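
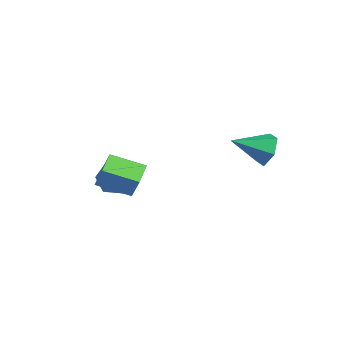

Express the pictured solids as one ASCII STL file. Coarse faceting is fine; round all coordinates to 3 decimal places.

solid 
facet normal -0.494 -0.801 0.338
outer loop
vertex 0.571 -3.267 -1.156
vertex -0.387 -2.504 -0.75
vertex -0.044 -3.397 -2.362
endloop
endfacet
facet normal 0.742 -0.592 -0.315
outer loop
vertex 0.847 -1.956 -2.97
vertex 0.571 -3.267 -1.156
vertex -0.044 -3.397 -2.362
endloop
endfacet
facet normal -0.495 -0.800 0.338
outer loop
vertex -0.044 -3.397 -2.362
vertex -0.387 -2.504 -0.75
vertex -1.001 -2.633 -1.956
endloop
endfacet
facet normal -0.452 -0.095 -0.887
outer loop
vertex -1.001 -2.633 -1.956
vertex 0.847 -1.956 -2.97
vertex -0.044 -3.397 -2.362
endloop
endfacet
facet normal 0.452 0.095 0.887
outer loop
vertex 0.571 -3.267 -1.156
vertex 0.504 -1.063 -1.358
vertex -0.387 -2.504 -0.75
endloop
endfacet
facet normal 0.742 -0.592 -0.315
outer loop
vertex 1.461 -1.827 -1.764
vertex 0.571 -3.267 -1.156
vertex 0.847 -1.956 -2.97
endloop
endfacet
facet normal 0.452 0.095 0.887
outer loop
vertex 1.461 -1.827 -1.764
vertex 0.504 -1.063 -1.358
vertex 0.571 -3.267 -1.156
endloop
endfacet
facet normal -0.742 0.592 0.315
outer loop
vertex -0.387 -2.504 -0.75
vertex 0.504 -1.063 -1.358
vertex -1.001 -2.633 -1.956
endloop
endfacet
facet normal -0.452 -0.095 -0.887
outer loop
vertex -0.111 -1.193 -2.564
vertex 0.847 -1.956 -2.97
vertex -1.001 -2.633 -1.956
endloop
endfacet
facet normal -0.742 0.592 0.315
outer loop
vertex -1.001 -2.633 -1.956
vertex 0.504 -1.063 -1.358
vertex -0.111 -1.193 -2.564
endloop
endfacet
facet normal 0.495 0.801 -0.338
outer loop
vertex -0.111 -1.193 -2.564
vertex 1.461 -1.827 -1.764
vertex 0.847 -1.956 -2.97
endloop
endfacet
facet normal 0.495 0.800 -0.339
outer loop
vertex 0.504 -1.063 -1.358
vertex 1.461 -1.827 -1.764
vertex -0.111 -1.193 -2.564
endloop
endfacet
facet normal -0.195 0.262 0.945
outer loop
vertex -2.342 -0.754 -2.783
vertex -2.618 -1.787 -2.553
vertex -1.583 -1.458 -2.431
endloop
endfacet
facet normal 0.317 0.675 0.667
outer loop
vertex -2.342 -0.754 -2.783
vertex -1.583 -1.458 -2.431
vertex -1.35 -0.764 -3.244
endloop
endfacet
facet normal 0.050 0.995 0.086
outer loop
vertex -2.342 -0.754 -2.783
vertex -1.35 -0.764 -3.244
vertex -2.243 -0.665 -3.868
endloop
endfacet
facet normal -0.626 0.780 0.007
outer loop
vertex -2.342 -0.754 -2.783
vertex -2.243 -0.665 -3.868
vertex -3.026 -1.297 -3.441
endloop
endfacet
facet normal -0.777 0.327 0.538
outer loop
vertex -2.342 -0.754 -2.783
vertex -3.026 -1.297 -3.441
vertex -2.618 -1.787 -2.553
endloop
endfacet
facet normal 0.852 0.251 0.459
outer loop
vertex -1.35 -0.764 -3.244
vertex -1.583 -1.458 -2.431
vertex -1.014 -1.803 -3.299
endloop
endfacet
facet normal 0.025 -0.416 0.909
outer loop
vertex -1.583 -1.458 -2.431
vertex -2.618 -1.787 -2.553
vertex -1.797 -2.435 -2.872
endloop
endfacet
facet normal -0.917 -0.310 0.250
outer loop
vertex -2.618 -1.787 -2.553
vertex -3.026 -1.297 -3.441
vertex -2.69 -2.336 -3.496
endloop
endfacet
facet normal -0.672 0.422 -0.608
outer loop
vertex -3.026 -1.297 -3.441
vertex -2.243 -0.665 -3.868
vertex -2.457 -1.642 -4.309
endloop
endfacet
facet normal 0.421 0.770 -0.480
outer loop
vertex -2.243 -0.665 -3.868
vertex -1.35 -0.764 -3.244
vertex -1.422 -1.313 -4.187
endloop
endfacet
facet normal 0.626 -0.780 -0.007
outer loop
vertex -1.698 -2.346 -3.957
vertex -1.014 -1.803 -3.299
vertex -1.797 -2.435 -2.872
endloop
endfacet
facet normal -0.050 -0.995 -0.086
outer loop
vertex -1.698 -2.346 -3.957
vertex -1.797 -2.435 -2.872
vertex -2.69 -2.336 -3.496
endloop
endfacet
facet normal -0.317 -0.675 -0.667
outer loop
vertex -1.698 -2.346 -3.957
vertex -2.69 -2.336 -3.496
vertex -2.457 -1.642 -4.309
endloop
endfacet
facet normal 0.195 -0.262 -0.945
outer loop
vertex -1.698 -2.346 -3.957
vertex -2.457 -1.642 -4.309
vertex -1.422 -1.313 -4.187
endloop
endfacet
facet normal 0.777 -0.327 -0.538
outer loop
vertex -1.698 -2.346 -3.957
vertex -1.422 -1.313 -4.187
vertex -1.014 -1.803 -3.299
endloop
endfacet
facet normal 0.672 -0.422 0.608
outer loop
vertex -1.797 -2.435 -2.872
vertex -1.014 -1.803 -3.299
vertex -1.583 -1.458 -2.431
endloop
endfacet
facet normal -0.421 -0.770 0.480
outer loop
vertex -2.69 -2.336 -3.496
vertex -1.797 -2.435 -2.872
vertex -2.618 -1.787 -2.553
endloop
endfacet
facet normal -0.852 -0.251 -0.459
outer loop
vertex -2.457 -1.642 -4.309
vertex -2.69 -2.336 -3.496
vertex -3.026 -1.297 -3.441
endloop
endfacet
facet normal -0.025 0.416 -0.909
outer loop
vertex -1.422 -1.313 -4.187
vertex -2.457 -1.642 -4.309
vertex -2.243 -0.665 -3.868
endloop
endfacet
facet normal 0.917 0.310 -0.250
outer loop
vertex -1.014 -1.803 -3.299
vertex -1.422 -1.313 -4.187
vertex -1.35 -0.764 -3.244
endloop
endfacet
facet normal 0.197 0.886 -0.421
outer loop
vertex 3.417 3.409 -0.918
vertex 2.824 3.853 -0.261
vertex 3.786 3.735 -0.059
endloop
endfacet
facet normal 0.741 -0.669 -0.064
outer loop
vertex 3.417 3.409 -0.918
vertex 3.786 3.735 -0.059
vertex 2.456 2.207 0.521
endloop
endfacet
facet normal 0.197 0.886 -0.421
outer loop
vertex 3.786 3.735 -0.059
vertex 2.824 3.853 -0.261
vertex 3.193 4.179 0.598
endloop
endfacet
facet normal 0.622 -0.261 0.738
outer loop
vertex 3.786 3.735 -0.059
vertex 3.193 4.179 0.598
vertex 2.456 2.207 0.521
endloop
endfacet
facet normal 0.198 0.885 -0.421
outer loop
vertex 3.193 4.179 0.598
vertex 2.824 3.853 -0.261
vertex 2.231 4.298 0.395
endloop
endfacet
facet normal -0.202 0.037 0.979
outer loop
vertex 3.193 4.179 0.598
vertex 2.231 4.298 0.395
vertex 2.456 2.207 0.521
endloop
endfacet
facet normal 0.198 0.885 -0.421
outer loop
vertex 2.231 4.298 0.395
vertex 2.824 3.853 -0.261
vertex 1.862 3.972 -0.464
endloop
endfacet
facet normal -0.906 -0.072 0.417
outer loop
vertex 2.231 4.298 0.395
vertex 1.862 3.972 -0.464
vertex 2.456 2.207 0.521
endloop
endfacet
facet normal 0.198 0.886 -0.420
outer loop
vertex 1.862 3.972 -0.464
vertex 2.824 3.853 -0.261
vertex 2.455 3.528 -1.12
endloop
endfacet
facet normal -0.787 -0.481 -0.386
outer loop
vertex 1.862 3.972 -0.464
vertex 2.455 3.528 -1.12
vertex 2.456 2.207 0.521
endloop
endfacet
facet normal 0.198 0.886 -0.420
outer loop
vertex 2.455 3.528 -1.12
vertex 2.824 3.853 -0.261
vertex 3.417 3.409 -0.918
endloop
endfacet
facet normal 0.035 -0.778 -0.627
outer loop
vertex 2.455 3.528 -1.12
vertex 3.417 3.409 -0.918
vertex 2.456 2.207 0.521
endloop
endfacet

endsolid


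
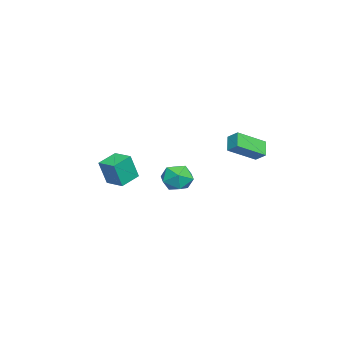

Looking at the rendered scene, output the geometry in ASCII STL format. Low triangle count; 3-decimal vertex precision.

solid 
facet normal -0.275 0.862 0.426
outer loop
vertex 2.073 0.781 0.263
vertex 2.654 0.589 1.026
vertex 3.004 1.081 0.256
endloop
endfacet
facet normal -0.296 0.911 -0.286
outer loop
vertex 2.073 0.781 0.263
vertex 3.004 1.081 0.256
vertex 2.608 0.699 -0.552
endloop
endfacet
facet normal -0.742 0.411 -0.529
outer loop
vertex 2.073 0.781 0.263
vertex 2.608 0.699 -0.552
vertex 2.013 -0.028 -0.282
endloop
endfacet
facet normal -0.998 0.052 0.032
outer loop
vertex 2.073 0.781 0.263
vertex 2.013 -0.028 -0.282
vertex 2.041 -0.096 0.693
endloop
endfacet
facet normal -0.709 0.331 0.623
outer loop
vertex 2.073 0.781 0.263
vertex 2.041 -0.096 0.693
vertex 2.654 0.589 1.026
endloop
endfacet
facet normal 0.357 0.765 -0.536
outer loop
vertex 2.608 0.699 -0.552
vertex 3.004 1.081 0.256
vertex 3.519 0.456 -0.293
endloop
endfacet
facet normal 0.391 0.685 0.615
outer loop
vertex 3.004 1.081 0.256
vertex 2.654 0.589 1.026
vertex 3.547 0.388 0.682
endloop
endfacet
facet normal -0.312 -0.175 0.934
outer loop
vertex 2.654 0.589 1.026
vertex 2.041 -0.096 0.693
vertex 2.952 -0.339 0.952
endloop
endfacet
facet normal -0.781 -0.625 -0.021
outer loop
vertex 2.041 -0.096 0.693
vertex 2.013 -0.028 -0.282
vertex 2.556 -0.721 0.144
endloop
endfacet
facet normal -0.368 -0.044 -0.929
outer loop
vertex 2.013 -0.028 -0.282
vertex 2.608 0.699 -0.552
vertex 2.906 -0.229 -0.626
endloop
endfacet
facet normal 0.998 -0.052 -0.032
outer loop
vertex 3.487 -0.421 0.137
vertex 3.519 0.456 -0.293
vertex 3.547 0.388 0.682
endloop
endfacet
facet normal 0.742 -0.411 0.529
outer loop
vertex 3.487 -0.421 0.137
vertex 3.547 0.388 0.682
vertex 2.952 -0.339 0.952
endloop
endfacet
facet normal 0.296 -0.911 0.286
outer loop
vertex 3.487 -0.421 0.137
vertex 2.952 -0.339 0.952
vertex 2.556 -0.721 0.144
endloop
endfacet
facet normal 0.275 -0.862 -0.426
outer loop
vertex 3.487 -0.421 0.137
vertex 2.556 -0.721 0.144
vertex 2.906 -0.229 -0.626
endloop
endfacet
facet normal 0.709 -0.331 -0.623
outer loop
vertex 3.487 -0.421 0.137
vertex 2.906 -0.229 -0.626
vertex 3.519 0.456 -0.293
endloop
endfacet
facet normal 0.781 0.625 0.021
outer loop
vertex 3.547 0.388 0.682
vertex 3.519 0.456 -0.293
vertex 3.004 1.081 0.256
endloop
endfacet
facet normal 0.368 0.044 0.929
outer loop
vertex 2.952 -0.339 0.952
vertex 3.547 0.388 0.682
vertex 2.654 0.589 1.026
endloop
endfacet
facet normal -0.357 -0.765 0.536
outer loop
vertex 2.556 -0.721 0.144
vertex 2.952 -0.339 0.952
vertex 2.041 -0.096 0.693
endloop
endfacet
facet normal -0.391 -0.685 -0.615
outer loop
vertex 2.906 -0.229 -0.626
vertex 2.556 -0.721 0.144
vertex 2.013 -0.028 -0.282
endloop
endfacet
facet normal 0.312 0.175 -0.934
outer loop
vertex 3.519 0.456 -0.293
vertex 2.906 -0.229 -0.626
vertex 2.608 0.699 -0.552
endloop
endfacet
facet normal -0.531 0.695 -0.485
outer loop
vertex -3.61 3.294 0.371
vertex -3.271 3.891 0.855
vertex -2.805 3.413 -0.34
endloop
endfacet
facet normal -0.404 -0.710 -0.576
outer loop
vertex -1.749 2.029 0.625
vertex -3.61 3.294 0.371
vertex -2.805 3.413 -0.34
endloop
endfacet
facet normal -0.531 0.695 -0.485
outer loop
vertex -2.805 3.413 -0.34
vertex -3.271 3.891 0.855
vertex -2.466 4.01 0.145
endloop
endfacet
facet normal 0.746 0.111 -0.657
outer loop
vertex -2.466 4.01 0.145
vertex -1.749 2.029 0.625
vertex -2.805 3.413 -0.34
endloop
endfacet
facet normal -0.745 -0.110 0.658
outer loop
vertex -3.61 3.294 0.371
vertex -2.215 2.507 1.82
vertex -3.271 3.891 0.855
endloop
endfacet
facet normal -0.404 -0.710 -0.577
outer loop
vertex -2.554 1.91 1.335
vertex -3.61 3.294 0.371
vertex -1.749 2.029 0.625
endloop
endfacet
facet normal -0.745 -0.111 0.657
outer loop
vertex -2.554 1.91 1.335
vertex -2.215 2.507 1.82
vertex -3.61 3.294 0.371
endloop
endfacet
facet normal 0.404 0.710 0.577
outer loop
vertex -3.271 3.891 0.855
vertex -2.215 2.507 1.82
vertex -2.466 4.01 0.145
endloop
endfacet
facet normal 0.745 0.110 -0.658
outer loop
vertex -1.41 2.626 1.109
vertex -1.749 2.029 0.625
vertex -2.466 4.01 0.145
endloop
endfacet
facet normal 0.404 0.710 0.577
outer loop
vertex -2.466 4.01 0.145
vertex -2.215 2.507 1.82
vertex -1.41 2.626 1.109
endloop
endfacet
facet normal 0.531 -0.695 0.485
outer loop
vertex -1.41 2.626 1.109
vertex -2.554 1.91 1.335
vertex -1.749 2.029 0.625
endloop
endfacet
facet normal 0.531 -0.695 0.485
outer loop
vertex -2.215 2.507 1.82
vertex -2.554 1.91 1.335
vertex -1.41 2.626 1.109
endloop
endfacet
facet normal -0.803 0.517 0.297
outer loop
vertex -1.998 -4.179 -0.108
vertex -1.316 -3.171 -0.019
vertex -2.344 -3.807 -1.688
endloop
endfacet
facet normal -0.558 -0.826 -0.072
outer loop
vertex -1.284 -4.489 -2.081
vertex -1.998 -4.179 -0.108
vertex -2.344 -3.807 -1.688
endloop
endfacet
facet normal -0.803 0.517 0.297
outer loop
vertex -2.344 -3.807 -1.688
vertex -1.316 -3.171 -0.019
vertex -1.662 -2.799 -1.6
endloop
endfacet
facet normal -0.209 0.224 -0.952
outer loop
vertex -1.662 -2.799 -1.6
vertex -1.284 -4.489 -2.081
vertex -2.344 -3.807 -1.688
endloop
endfacet
facet normal 0.208 -0.225 0.952
outer loop
vertex -1.998 -4.179 -0.108
vertex -0.256 -3.853 -0.412
vertex -1.316 -3.171 -0.019
endloop
endfacet
facet normal -0.558 -0.826 -0.072
outer loop
vertex -0.938 -4.861 -0.5
vertex -1.998 -4.179 -0.108
vertex -1.284 -4.489 -2.081
endloop
endfacet
facet normal 0.208 -0.224 0.952
outer loop
vertex -0.938 -4.861 -0.5
vertex -0.256 -3.853 -0.412
vertex -1.998 -4.179 -0.108
endloop
endfacet
facet normal 0.558 0.826 0.072
outer loop
vertex -1.316 -3.171 -0.019
vertex -0.256 -3.853 -0.412
vertex -1.662 -2.799 -1.6
endloop
endfacet
facet normal -0.208 0.225 -0.952
outer loop
vertex -0.602 -3.481 -1.992
vertex -1.284 -4.489 -2.081
vertex -1.662 -2.799 -1.6
endloop
endfacet
facet normal 0.558 0.826 0.072
outer loop
vertex -1.662 -2.799 -1.6
vertex -0.256 -3.853 -0.412
vertex -0.602 -3.481 -1.992
endloop
endfacet
facet normal 0.803 -0.517 -0.297
outer loop
vertex -0.602 -3.481 -1.992
vertex -0.938 -4.861 -0.5
vertex -1.284 -4.489 -2.081
endloop
endfacet
facet normal 0.803 -0.517 -0.297
outer loop
vertex -0.256 -3.853 -0.412
vertex -0.938 -4.861 -0.5
vertex -0.602 -3.481 -1.992
endloop
endfacet

endsolid


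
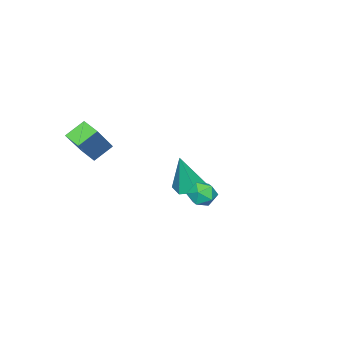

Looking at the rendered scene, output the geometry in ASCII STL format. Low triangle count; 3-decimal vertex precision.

solid 
facet normal -0.255 0.089 -0.963
outer loop
vertex -2.486 -1.341 -1.076
vertex -2.903 -2.011 -1.028
vertex -3.25 -1.319 -0.872
endloop
endfacet
facet normal 0.130 0.912 0.388
outer loop
vertex -2.486 -1.341 -1.076
vertex -3.25 -1.319 -0.872
vertex -2.397 -2.189 0.888
endloop
endfacet
facet normal -0.254 0.090 -0.963
outer loop
vertex -3.25 -1.319 -0.872
vertex -2.903 -2.011 -1.028
vertex -3.666 -1.988 -0.825
endloop
endfacet
facet normal -0.684 0.465 0.562
outer loop
vertex -3.25 -1.319 -0.872
vertex -3.666 -1.988 -0.825
vertex -2.397 -2.189 0.888
endloop
endfacet
facet normal -0.254 0.090 -0.963
outer loop
vertex -3.666 -1.988 -0.825
vertex -2.903 -2.011 -1.028
vertex -3.319 -2.681 -0.981
endloop
endfacet
facet normal -0.732 -0.476 0.487
outer loop
vertex -3.666 -1.988 -0.825
vertex -3.319 -2.681 -0.981
vertex -2.397 -2.189 0.888
endloop
endfacet
facet normal -0.254 0.090 -0.963
outer loop
vertex -3.319 -2.681 -0.981
vertex -2.903 -2.011 -1.028
vertex -2.556 -2.703 -1.184
endloop
endfacet
facet normal 0.035 -0.971 0.238
outer loop
vertex -3.319 -2.681 -0.981
vertex -2.556 -2.703 -1.184
vertex -2.397 -2.189 0.888
endloop
endfacet
facet normal -0.253 0.090 -0.963
outer loop
vertex -2.556 -2.703 -1.184
vertex -2.903 -2.011 -1.028
vertex -2.139 -2.033 -1.231
endloop
endfacet
facet normal 0.849 -0.524 0.065
outer loop
vertex -2.556 -2.703 -1.184
vertex -2.139 -2.033 -1.231
vertex -2.397 -2.189 0.888
endloop
endfacet
facet normal -0.253 0.089 -0.963
outer loop
vertex -2.139 -2.033 -1.231
vertex -2.903 -2.011 -1.028
vertex -2.486 -1.341 -1.076
endloop
endfacet
facet normal 0.897 0.419 0.140
outer loop
vertex -2.139 -2.033 -1.231
vertex -2.486 -1.341 -1.076
vertex -2.397 -2.189 0.888
endloop
endfacet
facet normal -0.726 0.360 0.586
outer loop
vertex 2.387 -3.639 4.691
vertex 2.547 -2.837 4.397
vertex 0.969 -3.935 3.116
endloop
endfacet
facet normal -0.183 -0.923 0.339
outer loop
vertex 1.753 -4.323 2.483
vertex 2.387 -3.639 4.691
vertex 0.969 -3.935 3.116
endloop
endfacet
facet normal -0.726 0.360 0.586
outer loop
vertex 0.969 -3.935 3.116
vertex 2.547 -2.837 4.397
vertex 1.129 -3.132 2.821
endloop
endfacet
facet normal -0.663 -0.138 -0.736
outer loop
vertex 1.129 -3.132 2.821
vertex 1.753 -4.323 2.483
vertex 0.969 -3.935 3.116
endloop
endfacet
facet normal 0.663 0.138 0.736
outer loop
vertex 2.387 -3.639 4.691
vertex 3.331 -3.225 3.764
vertex 2.547 -2.837 4.397
endloop
endfacet
facet normal -0.185 -0.923 0.339
outer loop
vertex 3.171 -4.028 4.059
vertex 2.387 -3.639 4.691
vertex 1.753 -4.323 2.483
endloop
endfacet
facet normal 0.662 0.139 0.736
outer loop
vertex 3.171 -4.028 4.059
vertex 3.331 -3.225 3.764
vertex 2.387 -3.639 4.691
endloop
endfacet
facet normal 0.184 0.923 -0.338
outer loop
vertex 2.547 -2.837 4.397
vertex 3.331 -3.225 3.764
vertex 1.129 -3.132 2.821
endloop
endfacet
facet normal -0.662 -0.138 -0.737
outer loop
vertex 1.913 -3.521 2.189
vertex 1.753 -4.323 2.483
vertex 1.129 -3.132 2.821
endloop
endfacet
facet normal 0.184 0.922 -0.339
outer loop
vertex 1.129 -3.132 2.821
vertex 3.331 -3.225 3.764
vertex 1.913 -3.521 2.189
endloop
endfacet
facet normal 0.726 -0.360 -0.586
outer loop
vertex 1.913 -3.521 2.189
vertex 3.171 -4.028 4.059
vertex 1.753 -4.323 2.483
endloop
endfacet
facet normal 0.726 -0.360 -0.586
outer loop
vertex 3.331 -3.225 3.764
vertex 3.171 -4.028 4.059
vertex 1.913 -3.521 2.189
endloop
endfacet
facet normal 0.270 0.158 0.950
outer loop
vertex 2.034 2.471 2.603
vertex 2.174 1.806 2.674
vertex 2.661 2.237 2.464
endloop
endfacet
facet normal 0.396 0.736 0.549
outer loop
vertex 2.034 2.471 2.603
vertex 2.661 2.237 2.464
vertex 2.37 2.7 2.054
endloop
endfacet
facet normal -0.220 0.941 0.258
outer loop
vertex 2.034 2.471 2.603
vertex 2.37 2.7 2.054
vertex 1.704 2.556 2.011
endloop
endfacet
facet normal -0.729 0.491 0.477
outer loop
vertex 2.034 2.471 2.603
vertex 1.704 2.556 2.011
vertex 1.582 2.003 2.394
endloop
endfacet
facet normal -0.426 0.007 0.905
outer loop
vertex 2.034 2.471 2.603
vertex 1.582 2.003 2.394
vertex 2.174 1.806 2.674
endloop
endfacet
facet normal 0.838 0.546 0.022
outer loop
vertex 2.37 2.7 2.054
vertex 2.661 2.237 2.464
vertex 2.718 2.177 1.786
endloop
endfacet
facet normal 0.633 -0.389 0.669
outer loop
vertex 2.661 2.237 2.464
vertex 2.174 1.806 2.674
vertex 2.596 1.624 2.169
endloop
endfacet
facet normal -0.493 -0.634 0.596
outer loop
vertex 2.174 1.806 2.674
vertex 1.582 2.003 2.394
vertex 1.93 1.48 2.126
endloop
endfacet
facet normal -0.984 0.151 -0.096
outer loop
vertex 1.582 2.003 2.394
vertex 1.704 2.556 2.011
vertex 1.639 1.943 1.716
endloop
endfacet
facet normal -0.161 0.878 -0.451
outer loop
vertex 1.704 2.556 2.011
vertex 2.37 2.7 2.054
vertex 2.126 2.374 1.506
endloop
endfacet
facet normal 0.729 -0.491 -0.477
outer loop
vertex 2.266 1.709 1.577
vertex 2.718 2.177 1.786
vertex 2.596 1.624 2.169
endloop
endfacet
facet normal 0.220 -0.941 -0.258
outer loop
vertex 2.266 1.709 1.577
vertex 2.596 1.624 2.169
vertex 1.93 1.48 2.126
endloop
endfacet
facet normal -0.396 -0.736 -0.549
outer loop
vertex 2.266 1.709 1.577
vertex 1.93 1.48 2.126
vertex 1.639 1.943 1.716
endloop
endfacet
facet normal -0.270 -0.158 -0.950
outer loop
vertex 2.266 1.709 1.577
vertex 1.639 1.943 1.716
vertex 2.126 2.374 1.506
endloop
endfacet
facet normal 0.426 -0.007 -0.905
outer loop
vertex 2.266 1.709 1.577
vertex 2.126 2.374 1.506
vertex 2.718 2.177 1.786
endloop
endfacet
facet normal 0.984 -0.151 0.096
outer loop
vertex 2.596 1.624 2.169
vertex 2.718 2.177 1.786
vertex 2.661 2.237 2.464
endloop
endfacet
facet normal 0.161 -0.878 0.451
outer loop
vertex 1.93 1.48 2.126
vertex 2.596 1.624 2.169
vertex 2.174 1.806 2.674
endloop
endfacet
facet normal -0.838 -0.546 -0.022
outer loop
vertex 1.639 1.943 1.716
vertex 1.93 1.48 2.126
vertex 1.582 2.003 2.394
endloop
endfacet
facet normal -0.633 0.389 -0.669
outer loop
vertex 2.126 2.374 1.506
vertex 1.639 1.943 1.716
vertex 1.704 2.556 2.011
endloop
endfacet
facet normal 0.493 0.634 -0.596
outer loop
vertex 2.718 2.177 1.786
vertex 2.126 2.374 1.506
vertex 2.37 2.7 2.054
endloop
endfacet

endsolid


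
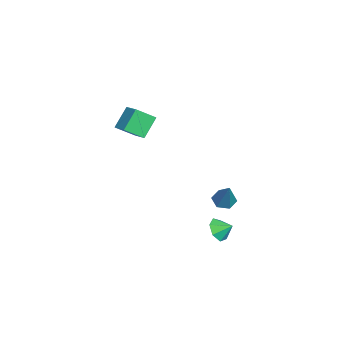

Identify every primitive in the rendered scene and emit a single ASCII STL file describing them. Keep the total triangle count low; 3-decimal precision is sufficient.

solid 
facet normal -0.521 -0.156 -0.839
outer loop
vertex -3.412 2.109 -4.965
vertex -3.997 1.75 -4.535
vertex -4.024 2.549 -4.667
endloop
endfacet
facet normal 0.539 0.833 -0.124
outer loop
vertex -3.412 2.109 -4.965
vertex -4.024 2.549 -4.667
vertex -2.863 2.09 -2.705
endloop
endfacet
facet normal -0.521 -0.156 -0.839
outer loop
vertex -4.024 2.549 -4.667
vertex -3.997 1.75 -4.535
vertex -4.609 2.19 -4.237
endloop
endfacet
facet normal -0.273 0.888 0.370
outer loop
vertex -4.024 2.549 -4.667
vertex -4.609 2.19 -4.237
vertex -2.863 2.09 -2.705
endloop
endfacet
facet normal -0.521 -0.156 -0.839
outer loop
vertex -4.609 2.19 -4.237
vertex -3.997 1.75 -4.535
vertex -4.583 1.392 -4.105
endloop
endfacet
facet normal -0.653 0.103 0.751
outer loop
vertex -4.609 2.19 -4.237
vertex -4.583 1.392 -4.105
vertex -2.863 2.09 -2.705
endloop
endfacet
facet normal -0.521 -0.156 -0.839
outer loop
vertex -4.583 1.392 -4.105
vertex -3.997 1.75 -4.535
vertex -3.971 0.952 -4.403
endloop
endfacet
facet normal -0.220 -0.738 0.638
outer loop
vertex -4.583 1.392 -4.105
vertex -3.971 0.952 -4.403
vertex -2.863 2.09 -2.705
endloop
endfacet
facet normal -0.521 -0.156 -0.839
outer loop
vertex -3.971 0.952 -4.403
vertex -3.997 1.75 -4.535
vertex -3.386 1.311 -4.833
endloop
endfacet
facet normal 0.593 -0.792 0.144
outer loop
vertex -3.971 0.952 -4.403
vertex -3.386 1.311 -4.833
vertex -2.863 2.09 -2.705
endloop
endfacet
facet normal -0.521 -0.156 -0.839
outer loop
vertex -3.386 1.311 -4.833
vertex -3.997 1.75 -4.535
vertex -3.412 2.109 -4.965
endloop
endfacet
facet normal 0.972 -0.007 -0.236
outer loop
vertex -3.386 1.311 -4.833
vertex -3.412 2.109 -4.965
vertex -2.863 2.09 -2.705
endloop
endfacet
facet normal -0.244 -0.805 -0.540
outer loop
vertex 1.722 1.671 -4.34
vertex 1.005 1.545 -3.828
vertex 1.077 2.024 -4.575
endloop
endfacet
facet normal 0.538 0.792 -0.287
outer loop
vertex 1.722 1.671 -4.34
vertex 1.077 2.024 -4.575
vertex 1.255 2.375 -3.272
endloop
endfacet
facet normal -0.243 -0.806 -0.540
outer loop
vertex 1.077 2.024 -4.575
vertex 1.005 1.545 -3.828
vertex 0.377 2.016 -4.248
endloop
endfacet
facet normal -0.124 0.962 -0.242
outer loop
vertex 1.077 2.024 -4.575
vertex 0.377 2.016 -4.248
vertex 1.255 2.375 -3.272
endloop
endfacet
facet normal -0.243 -0.806 -0.540
outer loop
vertex 0.377 2.016 -4.248
vertex 1.005 1.545 -3.828
vertex 0.15 1.654 -3.605
endloop
endfacet
facet normal -0.580 0.780 0.235
outer loop
vertex 0.377 2.016 -4.248
vertex 0.15 1.654 -3.605
vertex 1.255 2.375 -3.272
endloop
endfacet
facet normal -0.244 -0.805 -0.541
outer loop
vertex 0.15 1.654 -3.605
vertex 1.005 1.545 -3.828
vertex 0.567 1.209 -3.13
endloop
endfacet
facet normal -0.486 0.383 0.785
outer loop
vertex 0.15 1.654 -3.605
vertex 0.567 1.209 -3.13
vertex 1.255 2.375 -3.272
endloop
endfacet
facet normal -0.243 -0.806 -0.540
outer loop
vertex 0.567 1.209 -3.13
vertex 1.005 1.545 -3.828
vertex 1.313 1.018 -3.181
endloop
endfacet
facet normal 0.086 0.070 0.994
outer loop
vertex 0.567 1.209 -3.13
vertex 1.313 1.018 -3.181
vertex 1.255 2.375 -3.272
endloop
endfacet
facet normal -0.244 -0.806 -0.540
outer loop
vertex 1.313 1.018 -3.181
vertex 1.005 1.545 -3.828
vertex 1.827 1.223 -3.719
endloop
endfacet
facet normal 0.706 0.077 0.704
outer loop
vertex 1.313 1.018 -3.181
vertex 1.827 1.223 -3.719
vertex 1.255 2.375 -3.272
endloop
endfacet
facet normal -0.244 -0.806 -0.540
outer loop
vertex 1.827 1.223 -3.719
vertex 1.005 1.545 -3.828
vertex 1.722 1.671 -4.34
endloop
endfacet
facet normal 0.907 0.398 0.134
outer loop
vertex 1.827 1.223 -3.719
vertex 1.722 1.671 -4.34
vertex 1.255 2.375 -3.272
endloop
endfacet
facet normal -0.546 0.392 0.741
outer loop
vertex -1.271 -3.442 5.043
vertex -1.6 -2.271 4.182
vertex -2.346 -4.079 4.588
endloop
endfacet
facet normal 0.221 -0.786 0.578
outer loop
vertex -1.44 -4.729 3.358
vertex -1.271 -3.442 5.043
vertex -2.346 -4.079 4.588
endloop
endfacet
facet normal -0.546 0.392 0.740
outer loop
vertex -2.346 -4.079 4.588
vertex -1.6 -2.271 4.182
vertex -2.675 -2.909 3.726
endloop
endfacet
facet normal -0.808 -0.479 -0.342
outer loop
vertex -2.675 -2.909 3.726
vertex -1.44 -4.729 3.358
vertex -2.346 -4.079 4.588
endloop
endfacet
facet normal 0.808 0.479 0.342
outer loop
vertex -1.271 -3.442 5.043
vertex -0.694 -2.921 2.952
vertex -1.6 -2.271 4.182
endloop
endfacet
facet normal 0.221 -0.786 0.578
outer loop
vertex -0.365 -4.091 3.814
vertex -1.271 -3.442 5.043
vertex -1.44 -4.729 3.358
endloop
endfacet
facet normal 0.808 0.479 0.342
outer loop
vertex -0.365 -4.091 3.814
vertex -0.694 -2.921 2.952
vertex -1.271 -3.442 5.043
endloop
endfacet
facet normal -0.221 0.786 -0.578
outer loop
vertex -1.6 -2.271 4.182
vertex -0.694 -2.921 2.952
vertex -2.675 -2.909 3.726
endloop
endfacet
facet normal -0.808 -0.479 -0.343
outer loop
vertex -1.769 -3.558 2.497
vertex -1.44 -4.729 3.358
vertex -2.675 -2.909 3.726
endloop
endfacet
facet normal -0.221 0.786 -0.578
outer loop
vertex -2.675 -2.909 3.726
vertex -0.694 -2.921 2.952
vertex -1.769 -3.558 2.497
endloop
endfacet
facet normal 0.546 -0.391 -0.741
outer loop
vertex -1.769 -3.558 2.497
vertex -0.365 -4.091 3.814
vertex -1.44 -4.729 3.358
endloop
endfacet
facet normal 0.546 -0.392 -0.741
outer loop
vertex -0.694 -2.921 2.952
vertex -0.365 -4.091 3.814
vertex -1.769 -3.558 2.497
endloop
endfacet

endsolid


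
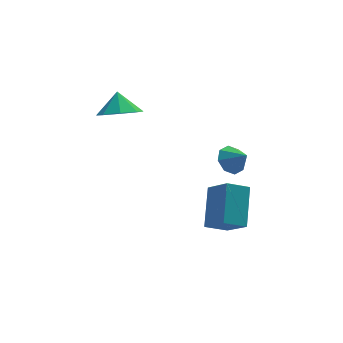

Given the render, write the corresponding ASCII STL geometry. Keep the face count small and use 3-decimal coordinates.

solid 
facet normal -0.472 0.606 -0.640
outer loop
vertex 2.13 -3.326 -0.424
vertex 1.645 -3.083 0.164
vertex 2.35 -2.839 -0.125
endloop
endfacet
facet normal 0.931 -0.342 -0.128
outer loop
vertex 2.13 -3.326 -0.424
vertex 2.35 -2.839 -0.125
vertex 2.155 -3.737 0.856
endloop
endfacet
facet normal -0.472 0.605 -0.641
outer loop
vertex 2.35 -2.839 -0.125
vertex 1.645 -3.083 0.164
vertex 2.156 -2.494 0.343
endloop
endfacet
facet normal 0.946 0.123 0.301
outer loop
vertex 2.35 -2.839 -0.125
vertex 2.156 -2.494 0.343
vertex 2.155 -3.737 0.856
endloop
endfacet
facet normal -0.473 0.605 -0.641
outer loop
vertex 2.156 -2.494 0.343
vertex 1.645 -3.083 0.164
vertex 1.663 -2.495 0.706
endloop
endfacet
facet normal 0.562 0.315 0.765
outer loop
vertex 2.156 -2.494 0.343
vertex 1.663 -2.495 0.706
vertex 2.155 -3.737 0.856
endloop
endfacet
facet normal -0.473 0.605 -0.641
outer loop
vertex 1.663 -2.495 0.706
vertex 1.645 -3.083 0.164
vertex 1.159 -2.84 0.752
endloop
endfacet
facet normal 0.007 0.123 0.992
outer loop
vertex 1.663 -2.495 0.706
vertex 1.159 -2.84 0.752
vertex 2.155 -3.737 0.856
endloop
endfacet
facet normal -0.473 0.605 -0.641
outer loop
vertex 1.159 -2.84 0.752
vertex 1.645 -3.083 0.164
vertex 0.94 -3.328 0.453
endloop
endfacet
facet normal -0.398 -0.343 0.851
outer loop
vertex 1.159 -2.84 0.752
vertex 0.94 -3.328 0.453
vertex 2.155 -3.737 0.856
endloop
endfacet
facet normal -0.473 0.605 -0.641
outer loop
vertex 0.94 -3.328 0.453
vertex 1.645 -3.083 0.164
vertex 1.134 -3.672 -0.015
endloop
endfacet
facet normal -0.412 -0.807 0.423
outer loop
vertex 0.94 -3.328 0.453
vertex 1.134 -3.672 -0.015
vertex 2.155 -3.737 0.856
endloop
endfacet
facet normal -0.473 0.605 -0.641
outer loop
vertex 1.134 -3.672 -0.015
vertex 1.645 -3.083 0.164
vertex 1.627 -3.671 -0.378
endloop
endfacet
facet normal -0.028 -0.999 -0.041
outer loop
vertex 1.134 -3.672 -0.015
vertex 1.627 -3.671 -0.378
vertex 2.155 -3.737 0.856
endloop
endfacet
facet normal -0.473 0.605 -0.640
outer loop
vertex 1.627 -3.671 -0.378
vertex 1.645 -3.083 0.164
vertex 2.13 -3.326 -0.424
endloop
endfacet
facet normal 0.528 -0.806 -0.269
outer loop
vertex 1.627 -3.671 -0.378
vertex 2.13 -3.326 -0.424
vertex 2.155 -3.737 0.856
endloop
endfacet
facet normal -0.901 -0.033 0.432
outer loop
vertex 1.384 -3.325 -1.202
vertex 0.832 -2.176 -2.266
vertex 0.777 -4.904 -2.592
endloop
endfacet
facet normal 0.332 -0.692 0.641
outer loop
vertex 1.868 -4.864 -3.114
vertex 1.384 -3.325 -1.202
vertex 0.777 -4.904 -2.592
endloop
endfacet
facet normal -0.901 -0.033 0.432
outer loop
vertex 0.777 -4.904 -2.592
vertex 0.832 -2.176 -2.266
vertex 0.225 -3.755 -3.656
endloop
endfacet
facet normal -0.277 -0.721 -0.635
outer loop
vertex 0.225 -3.755 -3.656
vertex 1.868 -4.864 -3.114
vertex 0.777 -4.904 -2.592
endloop
endfacet
facet normal 0.277 0.721 0.635
outer loop
vertex 1.384 -3.325 -1.202
vertex 1.923 -2.136 -2.788
vertex 0.832 -2.176 -2.266
endloop
endfacet
facet normal 0.332 -0.692 0.641
outer loop
vertex 2.475 -3.285 -1.724
vertex 1.384 -3.325 -1.202
vertex 1.868 -4.864 -3.114
endloop
endfacet
facet normal 0.277 0.721 0.635
outer loop
vertex 2.475 -3.285 -1.724
vertex 1.923 -2.136 -2.788
vertex 1.384 -3.325 -1.202
endloop
endfacet
facet normal -0.332 0.692 -0.641
outer loop
vertex 0.832 -2.176 -2.266
vertex 1.923 -2.136 -2.788
vertex 0.225 -3.755 -3.656
endloop
endfacet
facet normal -0.277 -0.721 -0.635
outer loop
vertex 1.316 -3.715 -4.178
vertex 1.868 -4.864 -3.114
vertex 0.225 -3.755 -3.656
endloop
endfacet
facet normal -0.332 0.692 -0.641
outer loop
vertex 0.225 -3.755 -3.656
vertex 1.923 -2.136 -2.788
vertex 1.316 -3.715 -4.178
endloop
endfacet
facet normal 0.901 0.033 -0.432
outer loop
vertex 1.316 -3.715 -4.178
vertex 2.475 -3.285 -1.724
vertex 1.868 -4.864 -3.114
endloop
endfacet
facet normal 0.901 0.033 -0.432
outer loop
vertex 1.923 -2.136 -2.788
vertex 2.475 -3.285 -1.724
vertex 1.316 -3.715 -4.178
endloop
endfacet
facet normal -0.052 -0.597 -0.801
outer loop
vertex -2.2 -1.229 2.843
vertex -2.821 -0.521 2.356
vertex -1.776 -0.688 2.412
endloop
endfacet
facet normal 0.694 0.029 0.719
outer loop
vertex -2.2 -1.229 2.843
vertex -1.776 -0.688 2.412
vertex -2.759 0.201 3.324
endloop
endfacet
facet normal -0.053 -0.597 -0.800
outer loop
vertex -1.776 -0.688 2.412
vertex -2.821 -0.521 2.356
vertex -1.964 -0.05 1.948
endloop
endfacet
facet normal 0.788 0.497 0.364
outer loop
vertex -1.776 -0.688 2.412
vertex -1.964 -0.05 1.948
vertex -2.759 0.201 3.324
endloop
endfacet
facet normal -0.053 -0.597 -0.800
outer loop
vertex -1.964 -0.05 1.948
vertex -2.821 -0.521 2.356
vertex -2.654 0.312 1.723
endloop
endfacet
facet normal 0.439 0.894 0.091
outer loop
vertex -1.964 -0.05 1.948
vertex -2.654 0.312 1.723
vertex -2.759 0.201 3.324
endloop
endfacet
facet normal -0.052 -0.598 -0.800
outer loop
vertex -2.654 0.312 1.723
vertex -2.821 -0.521 2.356
vertex -3.443 0.186 1.868
endloop
endfacet
facet normal -0.147 0.987 0.059
outer loop
vertex -2.654 0.312 1.723
vertex -3.443 0.186 1.868
vertex -2.759 0.201 3.324
endloop
endfacet
facet normal -0.051 -0.597 -0.800
outer loop
vertex -3.443 0.186 1.868
vertex -2.821 -0.521 2.356
vertex -3.867 -0.355 2.299
endloop
endfacet
facet normal -0.629 0.722 0.288
outer loop
vertex -3.443 0.186 1.868
vertex -3.867 -0.355 2.299
vertex -2.759 0.201 3.324
endloop
endfacet
facet normal -0.051 -0.598 -0.800
outer loop
vertex -3.867 -0.355 2.299
vertex -2.821 -0.521 2.356
vertex -3.679 -0.993 2.764
endloop
endfacet
facet normal -0.722 0.255 0.642
outer loop
vertex -3.867 -0.355 2.299
vertex -3.679 -0.993 2.764
vertex -2.759 0.201 3.324
endloop
endfacet
facet normal -0.052 -0.597 -0.800
outer loop
vertex -3.679 -0.993 2.764
vertex -2.821 -0.521 2.356
vertex -2.988 -1.355 2.989
endloop
endfacet
facet normal -0.373 -0.142 0.917
outer loop
vertex -3.679 -0.993 2.764
vertex -2.988 -1.355 2.989
vertex -2.759 0.201 3.324
endloop
endfacet
facet normal -0.053 -0.597 -0.801
outer loop
vertex -2.988 -1.355 2.989
vertex -2.821 -0.521 2.356
vertex -2.2 -1.229 2.843
endloop
endfacet
facet normal 0.213 -0.236 0.948
outer loop
vertex -2.988 -1.355 2.989
vertex -2.2 -1.229 2.843
vertex -2.759 0.201 3.324
endloop
endfacet

endsolid


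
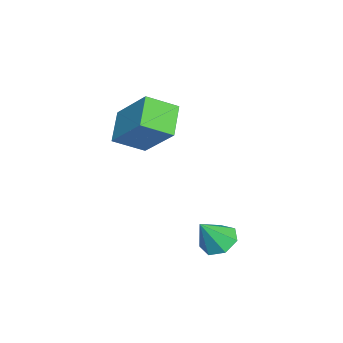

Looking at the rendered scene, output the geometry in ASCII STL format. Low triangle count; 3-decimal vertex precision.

solid 
facet normal -0.821 -0.035 0.570
outer loop
vertex -2.433 -4.212 2.095
vertex -1.553 -3.032 3.434
vertex -2.907 -3.158 1.478
endloop
endfacet
facet normal -0.442 -0.593 -0.673
outer loop
vertex -1.767 -3.108 0.686
vertex -2.433 -4.212 2.095
vertex -2.907 -3.158 1.478
endloop
endfacet
facet normal -0.821 -0.036 0.570
outer loop
vertex -2.907 -3.158 1.478
vertex -1.553 -3.032 3.434
vertex -2.028 -1.978 2.818
endloop
endfacet
facet normal -0.362 0.804 -0.471
outer loop
vertex -2.028 -1.978 2.818
vertex -1.767 -3.108 0.686
vertex -2.907 -3.158 1.478
endloop
endfacet
facet normal 0.362 -0.804 0.471
outer loop
vertex -2.433 -4.212 2.095
vertex -0.413 -2.982 2.642
vertex -1.553 -3.032 3.434
endloop
endfacet
facet normal -0.442 -0.593 -0.673
outer loop
vertex -1.292 -4.162 1.302
vertex -2.433 -4.212 2.095
vertex -1.767 -3.108 0.686
endloop
endfacet
facet normal 0.362 -0.804 0.471
outer loop
vertex -1.292 -4.162 1.302
vertex -0.413 -2.982 2.642
vertex -2.433 -4.212 2.095
endloop
endfacet
facet normal 0.442 0.593 0.673
outer loop
vertex -1.553 -3.032 3.434
vertex -0.413 -2.982 2.642
vertex -2.028 -1.978 2.818
endloop
endfacet
facet normal -0.362 0.804 -0.471
outer loop
vertex -0.887 -1.928 2.025
vertex -1.767 -3.108 0.686
vertex -2.028 -1.978 2.818
endloop
endfacet
facet normal 0.442 0.593 0.673
outer loop
vertex -2.028 -1.978 2.818
vertex -0.413 -2.982 2.642
vertex -0.887 -1.928 2.025
endloop
endfacet
facet normal 0.820 0.036 -0.571
outer loop
vertex -0.887 -1.928 2.025
vertex -1.292 -4.162 1.302
vertex -1.767 -3.108 0.686
endloop
endfacet
facet normal 0.821 0.036 -0.570
outer loop
vertex -0.413 -2.982 2.642
vertex -1.292 -4.162 1.302
vertex -0.887 -1.928 2.025
endloop
endfacet
facet normal -0.437 0.404 -0.803
outer loop
vertex 1.489 -0.325 -2.164
vertex 0.952 -0.083 -1.75
vertex 1.569 0.245 -1.921
endloop
endfacet
facet normal 0.992 -0.118 -0.050
outer loop
vertex 1.489 -0.325 -2.164
vertex 1.569 0.245 -1.921
vertex 1.528 -0.617 -0.69
endloop
endfacet
facet normal -0.437 0.404 -0.803
outer loop
vertex 1.569 0.245 -1.921
vertex 0.952 -0.083 -1.75
vertex 1.184 0.568 -1.549
endloop
endfacet
facet normal 0.781 0.499 0.375
outer loop
vertex 1.569 0.245 -1.921
vertex 1.184 0.568 -1.549
vertex 1.528 -0.617 -0.69
endloop
endfacet
facet normal -0.437 0.404 -0.804
outer loop
vertex 1.184 0.568 -1.549
vertex 0.952 -0.083 -1.75
vertex 0.624 0.4 -1.329
endloop
endfacet
facet normal 0.127 0.606 0.785
outer loop
vertex 1.184 0.568 -1.549
vertex 0.624 0.4 -1.329
vertex 1.528 -0.617 -0.69
endloop
endfacet
facet normal -0.437 0.404 -0.804
outer loop
vertex 0.624 0.4 -1.329
vertex 0.952 -0.083 -1.75
vertex 0.311 -0.132 -1.426
endloop
endfacet
facet normal -0.477 0.122 0.870
outer loop
vertex 0.624 0.4 -1.329
vertex 0.311 -0.132 -1.426
vertex 1.528 -0.617 -0.69
endloop
endfacet
facet normal -0.437 0.404 -0.803
outer loop
vertex 0.311 -0.132 -1.426
vertex 0.952 -0.083 -1.75
vertex 0.48 -0.627 -1.767
endloop
endfacet
facet normal -0.577 -0.588 0.567
outer loop
vertex 0.311 -0.132 -1.426
vertex 0.48 -0.627 -1.767
vertex 1.528 -0.617 -0.69
endloop
endfacet
facet normal -0.437 0.404 -0.803
outer loop
vertex 0.48 -0.627 -1.767
vertex 0.952 -0.083 -1.75
vertex 1.005 -0.713 -2.096
endloop
endfacet
facet normal -0.097 -0.990 0.104
outer loop
vertex 0.48 -0.627 -1.767
vertex 1.005 -0.713 -2.096
vertex 1.528 -0.617 -0.69
endloop
endfacet
facet normal -0.437 0.404 -0.803
outer loop
vertex 1.005 -0.713 -2.096
vertex 0.952 -0.083 -1.75
vertex 1.489 -0.325 -2.164
endloop
endfacet
facet normal 0.602 -0.780 -0.171
outer loop
vertex 1.005 -0.713 -2.096
vertex 1.489 -0.325 -2.164
vertex 1.528 -0.617 -0.69
endloop
endfacet

endsolid


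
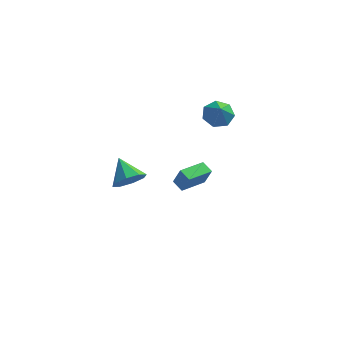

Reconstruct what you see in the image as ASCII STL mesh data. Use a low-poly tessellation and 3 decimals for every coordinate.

solid 
facet normal -0.134 0.553 -0.822
outer loop
vertex 2.189 5.116 2.437
vertex 1.522 4.386 2.055
vertex 1.304 5.23 2.658
endloop
endfacet
facet normal 0.270 0.390 0.880
outer loop
vertex 2.189 5.116 2.437
vertex 1.304 5.23 2.658
vertex 1.718 3.574 3.265
endloop
endfacet
facet normal -0.134 0.553 -0.822
outer loop
vertex 1.304 5.23 2.658
vertex 1.522 4.386 2.055
vertex 0.582 4.709 2.425
endloop
endfacet
facet normal -0.435 0.212 0.875
outer loop
vertex 1.304 5.23 2.658
vertex 0.582 4.709 2.425
vertex 1.718 3.574 3.265
endloop
endfacet
facet normal -0.134 0.553 -0.823
outer loop
vertex 0.582 4.709 2.425
vertex 1.522 4.386 2.055
vertex 0.568 3.945 1.914
endloop
endfacet
facet normal -0.758 -0.353 0.548
outer loop
vertex 0.582 4.709 2.425
vertex 0.568 3.945 1.914
vertex 1.718 3.574 3.265
endloop
endfacet
facet normal -0.134 0.552 -0.823
outer loop
vertex 0.568 3.945 1.914
vertex 1.522 4.386 2.055
vertex 1.272 3.512 1.509
endloop
endfacet
facet normal -0.456 -0.878 0.147
outer loop
vertex 0.568 3.945 1.914
vertex 1.272 3.512 1.509
vertex 1.718 3.574 3.265
endloop
endfacet
facet normal -0.133 0.552 -0.823
outer loop
vertex 1.272 3.512 1.509
vertex 1.522 4.386 2.055
vertex 2.164 3.738 1.516
endloop
endfacet
facet normal 0.246 -0.969 -0.028
outer loop
vertex 1.272 3.512 1.509
vertex 2.164 3.738 1.516
vertex 1.718 3.574 3.265
endloop
endfacet
facet normal -0.134 0.552 -0.823
outer loop
vertex 2.164 3.738 1.516
vertex 1.522 4.386 2.055
vertex 2.572 4.452 1.928
endloop
endfacet
facet normal 0.816 -0.556 0.156
outer loop
vertex 2.164 3.738 1.516
vertex 2.572 4.452 1.928
vertex 1.718 3.574 3.265
endloop
endfacet
facet normal -0.134 0.553 -0.822
outer loop
vertex 2.572 4.452 1.928
vertex 1.522 4.386 2.055
vertex 2.189 5.116 2.437
endloop
endfacet
facet normal 0.827 0.048 0.560
outer loop
vertex 2.572 4.452 1.928
vertex 2.189 5.116 2.437
vertex 1.718 3.574 3.265
endloop
endfacet
facet normal 0.440 -0.719 -0.538
outer loop
vertex -2.519 -4.664 3.754
vertex -3.131 -4.387 2.884
vertex -2.15 -4.079 3.274
endloop
endfacet
facet normal 0.461 0.371 0.806
outer loop
vertex -2.519 -4.664 3.754
vertex -2.15 -4.079 3.274
vertex -3.909 -3.113 3.836
endloop
endfacet
facet normal 0.440 -0.719 -0.538
outer loop
vertex -2.15 -4.079 3.274
vertex -3.131 -4.387 2.884
vertex -2.356 -3.674 2.565
endloop
endfacet
facet normal 0.531 0.793 0.299
outer loop
vertex -2.15 -4.079 3.274
vertex -2.356 -3.674 2.565
vertex -3.909 -3.113 3.836
endloop
endfacet
facet normal 0.440 -0.719 -0.538
outer loop
vertex -2.356 -3.674 2.565
vertex -3.131 -4.387 2.884
vertex -3.016 -3.687 2.043
endloop
endfacet
facet normal 0.161 0.960 -0.227
outer loop
vertex -2.356 -3.674 2.565
vertex -3.016 -3.687 2.043
vertex -3.909 -3.113 3.836
endloop
endfacet
facet normal 0.439 -0.719 -0.539
outer loop
vertex -3.016 -3.687 2.043
vertex -3.131 -4.387 2.884
vertex -3.744 -4.109 2.013
endloop
endfacet
facet normal -0.430 0.775 -0.462
outer loop
vertex -3.016 -3.687 2.043
vertex -3.744 -4.109 2.013
vertex -3.909 -3.113 3.836
endloop
endfacet
facet normal 0.439 -0.719 -0.538
outer loop
vertex -3.744 -4.109 2.013
vertex -3.131 -4.387 2.884
vertex -4.113 -4.694 2.494
endloop
endfacet
facet normal -0.899 0.345 -0.270
outer loop
vertex -3.744 -4.109 2.013
vertex -4.113 -4.694 2.494
vertex -3.909 -3.113 3.836
endloop
endfacet
facet normal 0.439 -0.719 -0.539
outer loop
vertex -4.113 -4.694 2.494
vertex -3.131 -4.387 2.884
vertex -3.907 -5.099 3.202
endloop
endfacet
facet normal -0.968 -0.077 0.238
outer loop
vertex -4.113 -4.694 2.494
vertex -3.907 -5.099 3.202
vertex -3.909 -3.113 3.836
endloop
endfacet
facet normal 0.440 -0.719 -0.538
outer loop
vertex -3.907 -5.099 3.202
vertex -3.131 -4.387 2.884
vertex -3.246 -5.086 3.725
endloop
endfacet
facet normal -0.599 -0.244 0.763
outer loop
vertex -3.907 -5.099 3.202
vertex -3.246 -5.086 3.725
vertex -3.909 -3.113 3.836
endloop
endfacet
facet normal 0.439 -0.720 -0.538
outer loop
vertex -3.246 -5.086 3.725
vertex -3.131 -4.387 2.884
vertex -2.519 -4.664 3.754
endloop
endfacet
facet normal -0.006 -0.058 0.998
outer loop
vertex -3.246 -5.086 3.725
vertex -2.519 -4.664 3.754
vertex -3.909 -3.113 3.836
endloop
endfacet
facet normal -0.678 -0.718 0.161
outer loop
vertex -0.02 0.773 -1.468
vertex -0.628 1.413 -1.175
vertex -0.482 0.922 -2.749
endloop
endfacet
facet normal 0.653 -0.689 -0.316
outer loop
vertex 0.848 2.327 -3.065
vertex -0.02 0.773 -1.468
vertex -0.482 0.922 -2.749
endloop
endfacet
facet normal -0.678 -0.717 0.161
outer loop
vertex -0.482 0.922 -2.749
vertex -0.628 1.413 -1.175
vertex -1.089 1.562 -2.456
endloop
endfacet
facet normal -0.337 0.109 -0.935
outer loop
vertex -1.089 1.562 -2.456
vertex 0.848 2.327 -3.065
vertex -0.482 0.922 -2.749
endloop
endfacet
facet normal 0.337 -0.108 0.935
outer loop
vertex -0.02 0.773 -1.468
vertex 0.702 2.818 -1.491
vertex -0.628 1.413 -1.175
endloop
endfacet
facet normal 0.653 -0.689 -0.315
outer loop
vertex 1.309 2.178 -1.784
vertex -0.02 0.773 -1.468
vertex 0.848 2.327 -3.065
endloop
endfacet
facet normal 0.337 -0.108 0.935
outer loop
vertex 1.309 2.178 -1.784
vertex 0.702 2.818 -1.491
vertex -0.02 0.773 -1.468
endloop
endfacet
facet normal -0.653 0.689 0.315
outer loop
vertex -0.628 1.413 -1.175
vertex 0.702 2.818 -1.491
vertex -1.089 1.562 -2.456
endloop
endfacet
facet normal -0.337 0.108 -0.935
outer loop
vertex 0.24 2.967 -2.772
vertex 0.848 2.327 -3.065
vertex -1.089 1.562 -2.456
endloop
endfacet
facet normal -0.653 0.689 0.316
outer loop
vertex -1.089 1.562 -2.456
vertex 0.702 2.818 -1.491
vertex 0.24 2.967 -2.772
endloop
endfacet
facet normal 0.678 0.717 -0.160
outer loop
vertex 0.24 2.967 -2.772
vertex 1.309 2.178 -1.784
vertex 0.848 2.327 -3.065
endloop
endfacet
facet normal 0.678 0.717 -0.161
outer loop
vertex 0.702 2.818 -1.491
vertex 1.309 2.178 -1.784
vertex 0.24 2.967 -2.772
endloop
endfacet

endsolid


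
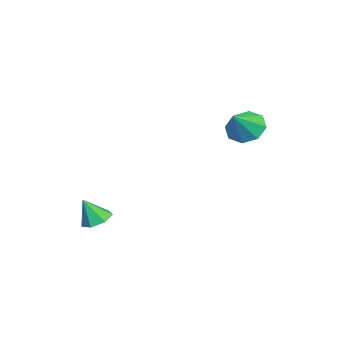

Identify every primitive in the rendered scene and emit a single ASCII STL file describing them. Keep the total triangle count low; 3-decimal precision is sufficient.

solid 
facet normal -0.709 0.266 -0.653
outer loop
vertex -0.482 1.498 0.249
vertex -1.004 0.974 0.602
vertex -0.81 1.763 0.713
endloop
endfacet
facet normal 0.764 0.617 0.188
outer loop
vertex -0.482 1.498 0.249
vertex -0.81 1.763 0.713
vertex -0.076 0.626 1.458
endloop
endfacet
facet normal -0.708 0.266 -0.654
outer loop
vertex -0.81 1.763 0.713
vertex -1.004 0.974 0.602
vertex -1.253 1.566 1.112
endloop
endfacet
facet normal 0.323 0.656 0.682
outer loop
vertex -0.81 1.763 0.713
vertex -1.253 1.566 1.112
vertex -0.076 0.626 1.458
endloop
endfacet
facet normal -0.709 0.265 -0.654
outer loop
vertex -1.253 1.566 1.112
vertex -1.004 0.974 0.602
vertex -1.549 1.022 1.212
endloop
endfacet
facet normal -0.099 0.232 0.968
outer loop
vertex -1.253 1.566 1.112
vertex -1.549 1.022 1.212
vertex -0.076 0.626 1.458
endloop
endfacet
facet normal -0.708 0.266 -0.654
outer loop
vertex -1.549 1.022 1.212
vertex -1.004 0.974 0.602
vertex -1.527 0.45 0.955
endloop
endfacet
facet normal -0.255 -0.404 0.878
outer loop
vertex -1.549 1.022 1.212
vertex -1.527 0.45 0.955
vertex -0.076 0.626 1.458
endloop
endfacet
facet normal -0.708 0.266 -0.654
outer loop
vertex -1.527 0.45 0.955
vertex -1.004 0.974 0.602
vertex -1.198 0.185 0.491
endloop
endfacet
facet normal -0.054 -0.883 0.466
outer loop
vertex -1.527 0.45 0.955
vertex -1.198 0.185 0.491
vertex -0.076 0.626 1.458
endloop
endfacet
facet normal -0.709 0.266 -0.653
outer loop
vertex -1.198 0.185 0.491
vertex -1.004 0.974 0.602
vertex -0.755 0.383 0.091
endloop
endfacet
facet normal 0.387 -0.922 -0.028
outer loop
vertex -1.198 0.185 0.491
vertex -0.755 0.383 0.091
vertex -0.076 0.626 1.458
endloop
endfacet
facet normal -0.709 0.266 -0.653
outer loop
vertex -0.755 0.383 0.091
vertex -1.004 0.974 0.602
vertex -0.459 0.927 -0.009
endloop
endfacet
facet normal 0.809 -0.498 -0.313
outer loop
vertex -0.755 0.383 0.091
vertex -0.459 0.927 -0.009
vertex -0.076 0.626 1.458
endloop
endfacet
facet normal -0.709 0.266 -0.653
outer loop
vertex -0.459 0.927 -0.009
vertex -1.004 0.974 0.602
vertex -0.482 1.498 0.249
endloop
endfacet
facet normal 0.965 0.140 -0.223
outer loop
vertex -0.459 0.927 -0.009
vertex -0.482 1.498 0.249
vertex -0.076 0.626 1.458
endloop
endfacet
facet normal -0.145 0.422 -0.895
outer loop
vertex 3.593 -3.306 -2.555
vertex 3.112 -3.698 -2.662
vertex 3.103 -3.129 -2.392
endloop
endfacet
facet normal 0.436 0.558 0.706
outer loop
vertex 3.593 -3.306 -2.555
vertex 3.103 -3.129 -2.392
vertex 3.268 -4.162 -1.678
endloop
endfacet
facet normal -0.140 0.423 -0.895
outer loop
vertex 3.103 -3.129 -2.392
vertex 3.112 -3.698 -2.662
vertex 2.618 -3.379 -2.434
endloop
endfacet
facet normal -0.328 0.501 0.801
outer loop
vertex 3.103 -3.129 -2.392
vertex 2.618 -3.379 -2.434
vertex 3.268 -4.162 -1.678
endloop
endfacet
facet normal -0.142 0.421 -0.896
outer loop
vertex 2.618 -3.379 -2.434
vertex 3.112 -3.698 -2.662
vertex 2.506 -3.87 -2.647
endloop
endfacet
facet normal -0.795 -0.079 0.601
outer loop
vertex 2.618 -3.379 -2.434
vertex 2.506 -3.87 -2.647
vertex 3.268 -4.162 -1.678
endloop
endfacet
facet normal -0.142 0.423 -0.895
outer loop
vertex 2.506 -3.87 -2.647
vertex 3.112 -3.698 -2.662
vertex 2.849 -4.231 -2.872
endloop
endfacet
facet normal -0.615 -0.745 0.259
outer loop
vertex 2.506 -3.87 -2.647
vertex 2.849 -4.231 -2.872
vertex 3.268 -4.162 -1.678
endloop
endfacet
facet normal -0.143 0.423 -0.895
outer loop
vertex 2.849 -4.231 -2.872
vertex 3.112 -3.698 -2.662
vertex 3.39 -4.19 -2.939
endloop
endfacet
facet normal 0.079 -0.996 0.030
outer loop
vertex 2.849 -4.231 -2.872
vertex 3.39 -4.19 -2.939
vertex 3.268 -4.162 -1.678
endloop
endfacet
facet normal -0.144 0.423 -0.895
outer loop
vertex 3.39 -4.19 -2.939
vertex 3.112 -3.698 -2.662
vertex 3.721 -3.779 -2.798
endloop
endfacet
facet normal 0.761 -0.643 0.088
outer loop
vertex 3.39 -4.19 -2.939
vertex 3.721 -3.779 -2.798
vertex 3.268 -4.162 -1.678
endloop
endfacet
facet normal -0.144 0.421 -0.896
outer loop
vertex 3.721 -3.779 -2.798
vertex 3.112 -3.698 -2.662
vertex 3.593 -3.306 -2.555
endloop
endfacet
facet normal 0.920 0.049 0.389
outer loop
vertex 3.721 -3.779 -2.798
vertex 3.593 -3.306 -2.555
vertex 3.268 -4.162 -1.678
endloop
endfacet

endsolid


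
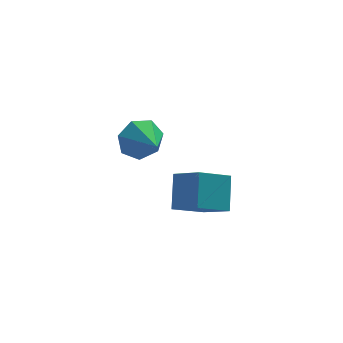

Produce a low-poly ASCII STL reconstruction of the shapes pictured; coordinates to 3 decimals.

solid 
facet normal -0.215 0.897 -0.385
outer loop
vertex -1.81 2.989 -0.553
vertex -2.339 3.109 0.022
vertex -1.57 3.29 0.014
endloop
endfacet
facet normal 0.902 -0.396 -0.172
outer loop
vertex -1.81 2.989 -0.553
vertex -1.57 3.29 0.014
vertex -2.061 1.951 0.518
endloop
endfacet
facet normal -0.215 0.898 -0.384
outer loop
vertex -1.57 3.29 0.014
vertex -2.339 3.109 0.022
vertex -1.908 3.454 0.587
endloop
endfacet
facet normal 0.842 -0.110 0.528
outer loop
vertex -1.57 3.29 0.014
vertex -1.908 3.454 0.587
vertex -2.061 1.951 0.518
endloop
endfacet
facet normal -0.214 0.898 -0.385
outer loop
vertex -1.908 3.454 0.587
vertex -2.339 3.109 0.022
vertex -2.571 3.359 0.734
endloop
endfacet
facet normal 0.225 -0.068 0.972
outer loop
vertex -1.908 3.454 0.587
vertex -2.571 3.359 0.734
vertex -2.061 1.951 0.518
endloop
endfacet
facet normal -0.215 0.897 -0.385
outer loop
vertex -2.571 3.359 0.734
vertex -2.339 3.109 0.022
vertex -3.059 3.075 0.345
endloop
endfacet
facet normal -0.481 -0.301 0.823
outer loop
vertex -2.571 3.359 0.734
vertex -3.059 3.075 0.345
vertex -2.061 1.951 0.518
endloop
endfacet
facet normal -0.215 0.898 -0.385
outer loop
vertex -3.059 3.075 0.345
vertex -2.339 3.109 0.022
vertex -3.004 2.817 -0.288
endloop
endfacet
facet normal -0.748 -0.635 0.194
outer loop
vertex -3.059 3.075 0.345
vertex -3.004 2.817 -0.288
vertex -2.061 1.951 0.518
endloop
endfacet
facet normal -0.214 0.897 -0.386
outer loop
vertex -3.004 2.817 -0.288
vertex -2.339 3.109 0.022
vertex -2.449 2.778 -0.687
endloop
endfacet
facet normal -0.374 -0.817 -0.440
outer loop
vertex -3.004 2.817 -0.288
vertex -2.449 2.778 -0.687
vertex -2.061 1.951 0.518
endloop
endfacet
facet normal -0.215 0.897 -0.385
outer loop
vertex -2.449 2.778 -0.687
vertex -2.339 3.109 0.022
vertex -1.81 2.989 -0.553
endloop
endfacet
facet normal 0.361 -0.710 -0.604
outer loop
vertex -2.449 2.778 -0.687
vertex -1.81 2.989 -0.553
vertex -2.061 1.951 0.518
endloop
endfacet
facet normal -0.514 0.679 -0.525
outer loop
vertex -2.245 -0.812 -0.103
vertex -1.992 0.05 0.765
vertex -1.194 -0.496 -0.723
endloop
endfacet
facet normal -0.202 -0.690 -0.695
outer loop
vertex -0.608 -1.27 -0.125
vertex -2.245 -0.812 -0.103
vertex -1.194 -0.496 -0.723
endloop
endfacet
facet normal -0.513 0.679 -0.524
outer loop
vertex -1.194 -0.496 -0.723
vertex -1.992 0.05 0.765
vertex -0.941 0.366 0.146
endloop
endfacet
facet normal 0.834 0.251 -0.492
outer loop
vertex -0.941 0.366 0.146
vertex -0.608 -1.27 -0.125
vertex -1.194 -0.496 -0.723
endloop
endfacet
facet normal -0.834 -0.251 0.492
outer loop
vertex -2.245 -0.812 -0.103
vertex -1.406 -0.724 1.363
vertex -1.992 0.05 0.765
endloop
endfacet
facet normal -0.202 -0.690 -0.695
outer loop
vertex -1.659 -1.586 0.494
vertex -2.245 -0.812 -0.103
vertex -0.608 -1.27 -0.125
endloop
endfacet
facet normal -0.833 -0.251 0.492
outer loop
vertex -1.659 -1.586 0.494
vertex -1.406 -0.724 1.363
vertex -2.245 -0.812 -0.103
endloop
endfacet
facet normal 0.202 0.690 0.695
outer loop
vertex -1.992 0.05 0.765
vertex -1.406 -0.724 1.363
vertex -0.941 0.366 0.146
endloop
endfacet
facet normal 0.833 0.251 -0.492
outer loop
vertex -0.355 -0.408 0.743
vertex -0.608 -1.27 -0.125
vertex -0.941 0.366 0.146
endloop
endfacet
facet normal 0.203 0.690 0.695
outer loop
vertex -0.941 0.366 0.146
vertex -1.406 -0.724 1.363
vertex -0.355 -0.408 0.743
endloop
endfacet
facet normal 0.513 -0.679 0.525
outer loop
vertex -0.355 -0.408 0.743
vertex -1.659 -1.586 0.494
vertex -0.608 -1.27 -0.125
endloop
endfacet
facet normal 0.514 -0.679 0.524
outer loop
vertex -1.406 -0.724 1.363
vertex -1.659 -1.586 0.494
vertex -0.355 -0.408 0.743
endloop
endfacet

endsolid


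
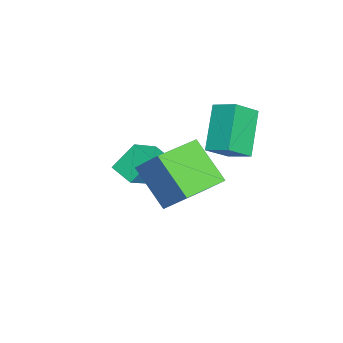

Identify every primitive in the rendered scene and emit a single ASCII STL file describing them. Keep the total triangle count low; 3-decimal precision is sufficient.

solid 
facet normal -0.688 0.021 0.726
outer loop
vertex -2.826 1.829 2.128
vertex -2.381 2.73 2.524
vertex -3.609 2.551 1.365
endloop
endfacet
facet normal -0.411 -0.834 -0.367
outer loop
vertex -2.179 2.51 -0.144
vertex -2.826 1.829 2.128
vertex -3.609 2.551 1.365
endloop
endfacet
facet normal -0.688 0.019 0.726
outer loop
vertex -3.609 2.551 1.365
vertex -2.381 2.73 2.524
vertex -3.165 3.452 1.762
endloop
endfacet
facet normal -0.598 0.551 -0.582
outer loop
vertex -3.165 3.452 1.762
vertex -2.179 2.51 -0.144
vertex -3.609 2.551 1.365
endloop
endfacet
facet normal 0.598 -0.551 0.582
outer loop
vertex -2.826 1.829 2.128
vertex -0.951 2.689 1.015
vertex -2.381 2.73 2.524
endloop
endfacet
facet normal -0.411 -0.834 -0.367
outer loop
vertex -1.395 1.788 0.618
vertex -2.826 1.829 2.128
vertex -2.179 2.51 -0.144
endloop
endfacet
facet normal 0.598 -0.551 0.582
outer loop
vertex -1.395 1.788 0.618
vertex -0.951 2.689 1.015
vertex -2.826 1.829 2.128
endloop
endfacet
facet normal 0.411 0.834 0.367
outer loop
vertex -2.381 2.73 2.524
vertex -0.951 2.689 1.015
vertex -3.165 3.452 1.762
endloop
endfacet
facet normal -0.598 0.551 -0.582
outer loop
vertex -1.734 3.411 0.252
vertex -2.179 2.51 -0.144
vertex -3.165 3.452 1.762
endloop
endfacet
facet normal 0.411 0.834 0.367
outer loop
vertex -3.165 3.452 1.762
vertex -0.951 2.689 1.015
vertex -1.734 3.411 0.252
endloop
endfacet
facet normal 0.687 -0.020 -0.726
outer loop
vertex -1.734 3.411 0.252
vertex -1.395 1.788 0.618
vertex -2.179 2.51 -0.144
endloop
endfacet
facet normal 0.688 -0.020 -0.725
outer loop
vertex -0.951 2.689 1.015
vertex -1.395 1.788 0.618
vertex -1.734 3.411 0.252
endloop
endfacet
facet normal -0.787 0.296 -0.541
outer loop
vertex -3.637 -0.425 -0.899
vertex -3.086 0.38 -1.26
vertex -3.203 -1.191 -1.949
endloop
endfacet
facet normal -0.529 -0.775 0.346
outer loop
vertex -1.794 -1.72 -0.98
vertex -3.637 -0.425 -0.899
vertex -3.203 -1.191 -1.949
endloop
endfacet
facet normal -0.787 0.296 -0.542
outer loop
vertex -3.203 -1.191 -1.949
vertex -3.086 0.38 -1.26
vertex -2.652 -0.386 -2.309
endloop
endfacet
facet normal 0.317 -0.559 -0.766
outer loop
vertex -2.652 -0.386 -2.309
vertex -1.794 -1.72 -0.98
vertex -3.203 -1.191 -1.949
endloop
endfacet
facet normal -0.316 0.560 0.766
outer loop
vertex -3.637 -0.425 -0.899
vertex -1.677 -0.149 -0.291
vertex -3.086 0.38 -1.26
endloop
endfacet
facet normal -0.529 -0.775 0.347
outer loop
vertex -2.228 -0.954 0.069
vertex -3.637 -0.425 -0.899
vertex -1.794 -1.72 -0.98
endloop
endfacet
facet normal -0.316 0.559 0.766
outer loop
vertex -2.228 -0.954 0.069
vertex -1.677 -0.149 -0.291
vertex -3.637 -0.425 -0.899
endloop
endfacet
facet normal 0.529 0.774 -0.347
outer loop
vertex -3.086 0.38 -1.26
vertex -1.677 -0.149 -0.291
vertex -2.652 -0.386 -2.309
endloop
endfacet
facet normal 0.316 -0.560 -0.766
outer loop
vertex -1.243 -0.915 -1.341
vertex -1.794 -1.72 -0.98
vertex -2.652 -0.386 -2.309
endloop
endfacet
facet normal 0.529 0.775 -0.347
outer loop
vertex -2.652 -0.386 -2.309
vertex -1.677 -0.149 -0.291
vertex -1.243 -0.915 -1.341
endloop
endfacet
facet normal 0.787 -0.296 0.542
outer loop
vertex -1.243 -0.915 -1.341
vertex -2.228 -0.954 0.069
vertex -1.794 -1.72 -0.98
endloop
endfacet
facet normal 0.787 -0.296 0.541
outer loop
vertex -1.677 -0.149 -0.291
vertex -2.228 -0.954 0.069
vertex -1.243 -0.915 -1.341
endloop
endfacet
facet normal -0.798 0.603 0.015
outer loop
vertex -0.718 0.758 0.882
vertex 0.019 1.703 2.088
vertex 0.129 1.914 -0.541
endloop
endfacet
facet normal -0.433 -0.556 -0.709
outer loop
vertex 1.581 0.817 -0.568
vertex -0.718 0.758 0.882
vertex 0.129 1.914 -0.541
endloop
endfacet
facet normal -0.798 0.603 0.015
outer loop
vertex 0.129 1.914 -0.541
vertex 0.019 1.703 2.088
vertex 0.866 2.859 0.665
endloop
endfacet
facet normal 0.419 0.572 -0.705
outer loop
vertex 0.866 2.859 0.665
vertex 1.581 0.817 -0.568
vertex 0.129 1.914 -0.541
endloop
endfacet
facet normal -0.419 -0.572 0.705
outer loop
vertex -0.718 0.758 0.882
vertex 1.471 0.606 2.061
vertex 0.019 1.703 2.088
endloop
endfacet
facet normal -0.433 -0.556 -0.709
outer loop
vertex 0.734 -0.339 0.855
vertex -0.718 0.758 0.882
vertex 1.581 0.817 -0.568
endloop
endfacet
facet normal -0.419 -0.572 0.705
outer loop
vertex 0.734 -0.339 0.855
vertex 1.471 0.606 2.061
vertex -0.718 0.758 0.882
endloop
endfacet
facet normal 0.433 0.556 0.709
outer loop
vertex 0.019 1.703 2.088
vertex 1.471 0.606 2.061
vertex 0.866 2.859 0.665
endloop
endfacet
facet normal 0.419 0.572 -0.705
outer loop
vertex 2.318 1.762 0.638
vertex 1.581 0.817 -0.568
vertex 0.866 2.859 0.665
endloop
endfacet
facet normal 0.433 0.556 0.709
outer loop
vertex 0.866 2.859 0.665
vertex 1.471 0.606 2.061
vertex 2.318 1.762 0.638
endloop
endfacet
facet normal 0.798 -0.603 -0.015
outer loop
vertex 2.318 1.762 0.638
vertex 0.734 -0.339 0.855
vertex 1.581 0.817 -0.568
endloop
endfacet
facet normal 0.798 -0.603 -0.015
outer loop
vertex 1.471 0.606 2.061
vertex 0.734 -0.339 0.855
vertex 2.318 1.762 0.638
endloop
endfacet

endsolid


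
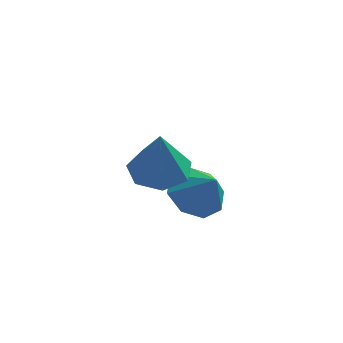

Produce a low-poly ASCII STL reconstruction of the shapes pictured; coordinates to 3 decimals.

solid 
facet normal -0.574 0.311 -0.758
outer loop
vertex 2.957 1.852 -0.338
vertex 2.17 1.9 0.278
vertex 2.887 2.537 -0.004
endloop
endfacet
facet normal 0.995 0.067 0.071
outer loop
vertex 2.957 1.852 -0.338
vertex 2.887 2.537 -0.004
vertex 2.87 1.52 1.202
endloop
endfacet
facet normal -0.574 0.311 -0.757
outer loop
vertex 2.887 2.537 -0.004
vertex 2.17 1.9 0.278
vertex 2.398 2.849 0.495
endloop
endfacet
facet normal 0.755 0.496 0.429
outer loop
vertex 2.887 2.537 -0.004
vertex 2.398 2.849 0.495
vertex 2.87 1.52 1.202
endloop
endfacet
facet normal -0.574 0.311 -0.757
outer loop
vertex 2.398 2.849 0.495
vertex 2.17 1.9 0.278
vertex 1.775 2.605 0.867
endloop
endfacet
facet normal 0.275 0.526 0.805
outer loop
vertex 2.398 2.849 0.495
vertex 1.775 2.605 0.867
vertex 2.87 1.52 1.202
endloop
endfacet
facet normal -0.573 0.312 -0.758
outer loop
vertex 1.775 2.605 0.867
vertex 2.17 1.9 0.278
vertex 1.383 1.948 0.893
endloop
endfacet
facet normal -0.164 0.136 0.977
outer loop
vertex 1.775 2.605 0.867
vertex 1.383 1.948 0.893
vertex 2.87 1.52 1.202
endloop
endfacet
facet normal -0.574 0.310 -0.758
outer loop
vertex 1.383 1.948 0.893
vertex 2.17 1.9 0.278
vertex 1.453 1.262 0.56
endloop
endfacet
facet normal -0.303 -0.441 0.845
outer loop
vertex 1.383 1.948 0.893
vertex 1.453 1.262 0.56
vertex 2.87 1.52 1.202
endloop
endfacet
facet normal -0.574 0.311 -0.757
outer loop
vertex 1.453 1.262 0.56
vertex 2.17 1.9 0.278
vertex 1.942 0.95 0.061
endloop
endfacet
facet normal -0.061 -0.872 0.485
outer loop
vertex 1.453 1.262 0.56
vertex 1.942 0.95 0.061
vertex 2.87 1.52 1.202
endloop
endfacet
facet normal -0.574 0.311 -0.757
outer loop
vertex 1.942 0.95 0.061
vertex 2.17 1.9 0.278
vertex 2.565 1.195 -0.311
endloop
endfacet
facet normal 0.419 -0.901 0.109
outer loop
vertex 1.942 0.95 0.061
vertex 2.565 1.195 -0.311
vertex 2.87 1.52 1.202
endloop
endfacet
facet normal -0.574 0.311 -0.757
outer loop
vertex 2.565 1.195 -0.311
vertex 2.17 1.9 0.278
vertex 2.957 1.852 -0.338
endloop
endfacet
facet normal 0.856 -0.513 -0.062
outer loop
vertex 2.565 1.195 -0.311
vertex 2.957 1.852 -0.338
vertex 2.87 1.52 1.202
endloop
endfacet
facet normal -0.086 0.307 -0.948
outer loop
vertex 2.499 -0.651 2.574
vertex 1.622 -0.36 2.748
vertex 2.426 0.12 2.83
endloop
endfacet
facet normal 0.936 -0.028 0.351
outer loop
vertex 2.499 -0.651 2.574
vertex 2.426 0.12 2.83
vertex 1.778 -0.92 4.472
endloop
endfacet
facet normal -0.087 0.307 -0.948
outer loop
vertex 2.426 0.12 2.83
vertex 1.622 -0.36 2.748
vertex 1.747 0.529 3.025
endloop
endfacet
facet normal 0.534 0.603 0.593
outer loop
vertex 2.426 0.12 2.83
vertex 1.747 0.529 3.025
vertex 1.778 -0.92 4.472
endloop
endfacet
facet normal -0.085 0.307 -0.948
outer loop
vertex 1.747 0.529 3.025
vertex 1.622 -0.36 2.748
vertex 0.974 0.269 3.01
endloop
endfacet
facet normal -0.243 0.683 0.689
outer loop
vertex 1.747 0.529 3.025
vertex 0.974 0.269 3.01
vertex 1.778 -0.92 4.472
endloop
endfacet
facet normal -0.085 0.307 -0.948
outer loop
vertex 0.974 0.269 3.01
vertex 1.622 -0.36 2.748
vertex 0.689 -0.465 2.798
endloop
endfacet
facet normal -0.810 0.150 0.568
outer loop
vertex 0.974 0.269 3.01
vertex 0.689 -0.465 2.798
vertex 1.778 -0.92 4.472
endloop
endfacet
facet normal -0.085 0.307 -0.948
outer loop
vertex 0.689 -0.465 2.798
vertex 1.622 -0.36 2.748
vertex 1.106 -1.12 2.548
endloop
endfacet
facet normal -0.739 -0.593 0.320
outer loop
vertex 0.689 -0.465 2.798
vertex 1.106 -1.12 2.548
vertex 1.778 -0.92 4.472
endloop
endfacet
facet normal -0.086 0.308 -0.948
outer loop
vertex 1.106 -1.12 2.548
vertex 1.622 -0.36 2.748
vertex 1.911 -1.203 2.448
endloop
endfacet
facet normal -0.085 -0.988 0.132
outer loop
vertex 1.106 -1.12 2.548
vertex 1.911 -1.203 2.448
vertex 1.778 -0.92 4.472
endloop
endfacet
facet normal -0.086 0.308 -0.948
outer loop
vertex 1.911 -1.203 2.448
vertex 1.622 -0.36 2.748
vertex 2.499 -0.651 2.574
endloop
endfacet
facet normal 0.660 -0.737 0.146
outer loop
vertex 1.911 -1.203 2.448
vertex 2.499 -0.651 2.574
vertex 1.778 -0.92 4.472
endloop
endfacet

endsolid


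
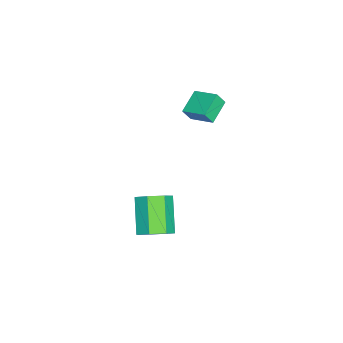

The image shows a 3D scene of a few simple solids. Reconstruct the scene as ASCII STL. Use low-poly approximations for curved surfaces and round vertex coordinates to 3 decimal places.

solid 
facet normal 0.720 0.229 -0.655
outer loop
vertex 2.233 1.125 -2.721
vertex 1.551 1.238 -3.431
vertex 1.907 1.916 -2.803
endloop
endfacet
facet normal 0.581 0.317 0.750
outer loop
vertex 2.233 1.125 -2.721
vertex 1.907 1.916 -2.803
vertex 0.67 0.629 -1.3
endloop
endfacet
facet normal 0.581 0.317 0.750
outer loop
vertex 0.67 0.629 -1.3
vertex 1.907 1.916 -2.803
vertex 0.344 1.42 -1.382
endloop
endfacet
facet normal -0.720 -0.229 0.655
outer loop
vertex 0.67 0.629 -1.3
vertex 0.344 1.42 -1.382
vertex -0.011 0.742 -2.009
endloop
endfacet
facet normal 0.721 0.228 -0.655
outer loop
vertex 1.907 1.916 -2.803
vertex 1.551 1.238 -3.431
vertex 1.314 2.196 -3.358
endloop
endfacet
facet normal 0.066 0.917 0.393
outer loop
vertex 1.907 1.916 -2.803
vertex 1.314 2.196 -3.358
vertex 0.344 1.42 -1.382
endloop
endfacet
facet normal 0.067 0.917 0.393
outer loop
vertex 0.344 1.42 -1.382
vertex 1.314 2.196 -3.358
vertex -0.249 1.701 -1.936
endloop
endfacet
facet normal -0.720 -0.229 0.655
outer loop
vertex 0.344 1.42 -1.382
vertex -0.249 1.701 -1.936
vertex -0.011 0.742 -2.009
endloop
endfacet
facet normal 0.720 0.228 -0.656
outer loop
vertex 1.314 2.196 -3.358
vertex 1.551 1.238 -3.431
vertex 0.899 1.755 -3.967
endloop
endfacet
facet normal -0.498 0.827 -0.260
outer loop
vertex 1.314 2.196 -3.358
vertex 0.899 1.755 -3.967
vertex -0.249 1.701 -1.936
endloop
endfacet
facet normal -0.499 0.827 -0.260
outer loop
vertex -0.249 1.701 -1.936
vertex 0.899 1.755 -3.967
vertex -0.663 1.259 -2.546
endloop
endfacet
facet normal -0.721 -0.229 0.655
outer loop
vertex -0.249 1.701 -1.936
vertex -0.663 1.259 -2.546
vertex -0.011 0.742 -2.009
endloop
endfacet
facet normal 0.720 0.229 -0.655
outer loop
vertex 0.899 1.755 -3.967
vertex 1.551 1.238 -3.431
vertex 0.976 0.924 -4.173
endloop
endfacet
facet normal -0.688 0.114 -0.717
outer loop
vertex 0.899 1.755 -3.967
vertex 0.976 0.924 -4.173
vertex -0.663 1.259 -2.546
endloop
endfacet
facet normal -0.688 0.114 -0.717
outer loop
vertex -0.663 1.259 -2.546
vertex 0.976 0.924 -4.173
vertex -0.587 0.428 -2.751
endloop
endfacet
facet normal -0.720 -0.228 0.655
outer loop
vertex -0.663 1.259 -2.546
vertex -0.587 0.428 -2.751
vertex -0.011 0.742 -2.009
endloop
endfacet
facet normal 0.720 0.229 -0.655
outer loop
vertex 0.976 0.924 -4.173
vertex 1.551 1.238 -3.431
vertex 1.486 0.33 -3.82
endloop
endfacet
facet normal -0.359 -0.685 -0.634
outer loop
vertex 0.976 0.924 -4.173
vertex 1.486 0.33 -3.82
vertex -0.587 0.428 -2.751
endloop
endfacet
facet normal -0.359 -0.685 -0.634
outer loop
vertex -0.587 0.428 -2.751
vertex 1.486 0.33 -3.82
vertex -0.077 -0.166 -2.398
endloop
endfacet
facet normal -0.720 -0.228 0.655
outer loop
vertex -0.587 0.428 -2.751
vertex -0.077 -0.166 -2.398
vertex -0.011 0.742 -2.009
endloop
endfacet
facet normal 0.720 0.229 -0.655
outer loop
vertex 1.486 0.33 -3.82
vertex 1.551 1.238 -3.431
vertex 2.045 0.419 -3.174
endloop
endfacet
facet normal 0.240 -0.968 -0.074
outer loop
vertex 1.486 0.33 -3.82
vertex 2.045 0.419 -3.174
vertex -0.077 -0.166 -2.398
endloop
endfacet
facet normal 0.240 -0.968 -0.073
outer loop
vertex -0.077 -0.166 -2.398
vertex 2.045 0.419 -3.174
vertex 0.482 -0.076 -1.752
endloop
endfacet
facet normal -0.720 -0.228 0.655
outer loop
vertex -0.077 -0.166 -2.398
vertex 0.482 -0.076 -1.752
vertex -0.011 0.742 -2.009
endloop
endfacet
facet normal 0.720 0.229 -0.655
outer loop
vertex 2.045 0.419 -3.174
vertex 1.551 1.238 -3.431
vertex 2.233 1.125 -2.721
endloop
endfacet
facet normal 0.658 -0.523 0.542
outer loop
vertex 2.045 0.419 -3.174
vertex 2.233 1.125 -2.721
vertex 0.482 -0.076 -1.752
endloop
endfacet
facet normal 0.658 -0.523 0.542
outer loop
vertex 0.482 -0.076 -1.752
vertex 2.233 1.125 -2.721
vertex 0.67 0.629 -1.3
endloop
endfacet
facet normal -0.720 -0.228 0.655
outer loop
vertex 0.482 -0.076 -1.752
vertex 0.67 0.629 -1.3
vertex -0.011 0.742 -2.009
endloop
endfacet
facet normal -0.895 0.226 0.384
outer loop
vertex -3.53 2.001 3.665
vertex -3.001 3.258 4.158
vertex -3.75 2.384 2.927
endloop
endfacet
facet normal -0.366 -0.866 -0.341
outer loop
vertex -2.479 2.062 2.382
vertex -3.53 2.001 3.665
vertex -3.75 2.384 2.927
endloop
endfacet
facet normal -0.895 0.226 0.384
outer loop
vertex -3.75 2.384 2.927
vertex -3.001 3.258 4.158
vertex -3.221 3.64 3.42
endloop
endfacet
facet normal -0.255 0.445 -0.859
outer loop
vertex -3.221 3.64 3.42
vertex -2.479 2.062 2.382
vertex -3.75 2.384 2.927
endloop
endfacet
facet normal 0.256 -0.444 0.859
outer loop
vertex -3.53 2.001 3.665
vertex -1.73 2.936 3.613
vertex -3.001 3.258 4.158
endloop
endfacet
facet normal -0.365 -0.867 -0.340
outer loop
vertex -2.259 1.68 3.12
vertex -3.53 2.001 3.665
vertex -2.479 2.062 2.382
endloop
endfacet
facet normal 0.256 -0.445 0.858
outer loop
vertex -2.259 1.68 3.12
vertex -1.73 2.936 3.613
vertex -3.53 2.001 3.665
endloop
endfacet
facet normal 0.365 0.867 0.340
outer loop
vertex -3.001 3.258 4.158
vertex -1.73 2.936 3.613
vertex -3.221 3.64 3.42
endloop
endfacet
facet normal -0.256 0.444 -0.859
outer loop
vertex -1.95 3.319 2.875
vertex -2.479 2.062 2.382
vertex -3.221 3.64 3.42
endloop
endfacet
facet normal 0.365 0.866 0.341
outer loop
vertex -3.221 3.64 3.42
vertex -1.73 2.936 3.613
vertex -1.95 3.319 2.875
endloop
endfacet
facet normal 0.895 -0.226 -0.384
outer loop
vertex -1.95 3.319 2.875
vertex -2.259 1.68 3.12
vertex -2.479 2.062 2.382
endloop
endfacet
facet normal 0.895 -0.226 -0.384
outer loop
vertex -1.73 2.936 3.613
vertex -2.259 1.68 3.12
vertex -1.95 3.319 2.875
endloop
endfacet

endsolid


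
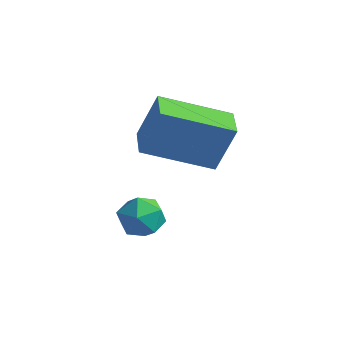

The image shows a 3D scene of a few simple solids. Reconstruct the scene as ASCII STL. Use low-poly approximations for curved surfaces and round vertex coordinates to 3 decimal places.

solid 
facet normal -0.632 0.774 -0.027
outer loop
vertex 2.058 1.23 0.597
vertex 3.521 2.399 -0.133
vertex 1.673 0.868 -0.753
endloop
endfacet
facet normal -0.728 -0.582 0.363
outer loop
vertex 2.299 0.101 -0.727
vertex 2.058 1.23 0.597
vertex 1.673 0.868 -0.753
endloop
endfacet
facet normal -0.632 0.774 -0.027
outer loop
vertex 1.673 0.868 -0.753
vertex 3.521 2.399 -0.133
vertex 3.136 2.037 -1.484
endloop
endfacet
facet normal -0.266 -0.249 -0.931
outer loop
vertex 3.136 2.037 -1.484
vertex 2.299 0.101 -0.727
vertex 1.673 0.868 -0.753
endloop
endfacet
facet normal 0.266 0.249 0.931
outer loop
vertex 2.058 1.23 0.597
vertex 4.147 1.632 -0.107
vertex 3.521 2.399 -0.133
endloop
endfacet
facet normal -0.728 -0.581 0.363
outer loop
vertex 2.684 0.463 0.624
vertex 2.058 1.23 0.597
vertex 2.299 0.101 -0.727
endloop
endfacet
facet normal 0.266 0.250 0.931
outer loop
vertex 2.684 0.463 0.624
vertex 4.147 1.632 -0.107
vertex 2.058 1.23 0.597
endloop
endfacet
facet normal 0.728 0.582 -0.363
outer loop
vertex 3.521 2.399 -0.133
vertex 4.147 1.632 -0.107
vertex 3.136 2.037 -1.484
endloop
endfacet
facet normal -0.265 -0.249 -0.931
outer loop
vertex 3.762 1.27 -1.457
vertex 2.299 0.101 -0.727
vertex 3.136 2.037 -1.484
endloop
endfacet
facet normal 0.728 0.581 -0.363
outer loop
vertex 3.136 2.037 -1.484
vertex 4.147 1.632 -0.107
vertex 3.762 1.27 -1.457
endloop
endfacet
facet normal 0.632 -0.774 0.027
outer loop
vertex 3.762 1.27 -1.457
vertex 2.684 0.463 0.624
vertex 2.299 0.101 -0.727
endloop
endfacet
facet normal 0.632 -0.774 0.027
outer loop
vertex 4.147 1.632 -0.107
vertex 2.684 0.463 0.624
vertex 3.762 1.27 -1.457
endloop
endfacet
facet normal 0.238 0.501 0.832
outer loop
vertex 2.56 0.413 -2.593
vertex 2.428 -0.153 -2.214
vertex 3.066 -0.043 -2.463
endloop
endfacet
facet normal 0.604 0.748 0.273
outer loop
vertex 2.56 0.413 -2.593
vertex 3.066 -0.043 -2.463
vertex 3.005 0.237 -3.095
endloop
endfacet
facet normal 0.136 0.966 -0.218
outer loop
vertex 2.56 0.413 -2.593
vertex 3.005 0.237 -3.095
vertex 2.329 0.3 -3.237
endloop
endfacet
facet normal -0.520 0.853 0.037
outer loop
vertex 2.56 0.413 -2.593
vertex 2.329 0.3 -3.237
vertex 1.972 0.059 -2.693
endloop
endfacet
facet normal -0.457 0.566 0.686
outer loop
vertex 2.56 0.413 -2.593
vertex 1.972 0.059 -2.693
vertex 2.428 -0.153 -2.214
endloop
endfacet
facet normal 0.978 0.207 -0.003
outer loop
vertex 3.005 0.237 -3.095
vertex 3.066 -0.043 -2.463
vertex 3.148 -0.439 -3.027
endloop
endfacet
facet normal 0.386 -0.195 0.902
outer loop
vertex 3.066 -0.043 -2.463
vertex 2.428 -0.153 -2.214
vertex 2.791 -0.68 -2.483
endloop
endfacet
facet normal -0.741 -0.090 0.666
outer loop
vertex 2.428 -0.153 -2.214
vertex 1.972 0.059 -2.693
vertex 2.115 -0.617 -2.625
endloop
endfacet
facet normal -0.842 0.376 -0.386
outer loop
vertex 1.972 0.059 -2.693
vertex 2.329 0.3 -3.237
vertex 2.054 -0.337 -3.257
endloop
endfacet
facet normal 0.220 0.559 -0.799
outer loop
vertex 2.329 0.3 -3.237
vertex 3.005 0.237 -3.095
vertex 2.692 -0.227 -3.506
endloop
endfacet
facet normal 0.520 -0.853 -0.037
outer loop
vertex 2.56 -0.793 -3.127
vertex 3.148 -0.439 -3.027
vertex 2.791 -0.68 -2.483
endloop
endfacet
facet normal -0.136 -0.966 0.218
outer loop
vertex 2.56 -0.793 -3.127
vertex 2.791 -0.68 -2.483
vertex 2.115 -0.617 -2.625
endloop
endfacet
facet normal -0.604 -0.748 -0.273
outer loop
vertex 2.56 -0.793 -3.127
vertex 2.115 -0.617 -2.625
vertex 2.054 -0.337 -3.257
endloop
endfacet
facet normal -0.238 -0.501 -0.832
outer loop
vertex 2.56 -0.793 -3.127
vertex 2.054 -0.337 -3.257
vertex 2.692 -0.227 -3.506
endloop
endfacet
facet normal 0.457 -0.566 -0.686
outer loop
vertex 2.56 -0.793 -3.127
vertex 2.692 -0.227 -3.506
vertex 3.148 -0.439 -3.027
endloop
endfacet
facet normal 0.842 -0.376 0.386
outer loop
vertex 2.791 -0.68 -2.483
vertex 3.148 -0.439 -3.027
vertex 3.066 -0.043 -2.463
endloop
endfacet
facet normal -0.220 -0.559 0.799
outer loop
vertex 2.115 -0.617 -2.625
vertex 2.791 -0.68 -2.483
vertex 2.428 -0.153 -2.214
endloop
endfacet
facet normal -0.978 -0.207 0.003
outer loop
vertex 2.054 -0.337 -3.257
vertex 2.115 -0.617 -2.625
vertex 1.972 0.059 -2.693
endloop
endfacet
facet normal -0.386 0.195 -0.902
outer loop
vertex 2.692 -0.227 -3.506
vertex 2.054 -0.337 -3.257
vertex 2.329 0.3 -3.237
endloop
endfacet
facet normal 0.741 0.090 -0.666
outer loop
vertex 3.148 -0.439 -3.027
vertex 2.692 -0.227 -3.506
vertex 3.005 0.237 -3.095
endloop
endfacet

endsolid
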